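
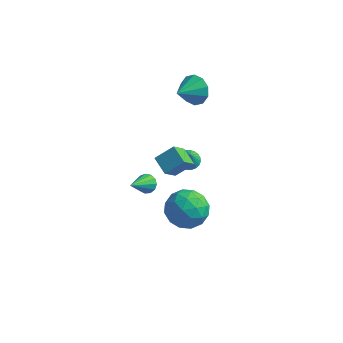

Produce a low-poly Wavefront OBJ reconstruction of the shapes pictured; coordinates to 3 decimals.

v 0.288 -2.66 0.458
v 1.228 -2.24 -0.157
v 0.412 -4.34 -0.503
v 1.352 -3.92 -1.118
v 1.457 -4.154 0.053
v 1.381 -3.116 0.647
v 0.259 -3.464 -1.307
v 0.183 -2.426 -0.713
v 1.21 -2.737 -1.247
v 1.95 -3.163 -0.407
v -0.31 -3.417 -0.253
v 0.43 -3.843 0.587
v 0.747 -2.302 0.235
v 0.893 -4.278 -0.895
v 0.955 -4.415 -0.207
v 1.507 -4.168 -0.568
v 0.837 -2.817 0.707
v 1.389 -2.57 0.346
v 1.524 -3.695 0.47
v 0.251 -4.01 -1.006
v 0.803 -3.763 -1.367
v 0.133 -2.412 -0.092
v 0.685 -2.165 -0.453
v 0.116 -2.885 -1.13
v 1.289 -2.347 -0.767
v 1.362 -3.335 -1.332
v 0.72 -3.067 -1.443
v 0.674 -2.457 -1.094
v 1.724 -2.598 -0.273
v 1.797 -3.585 -0.838
v 1.859 -3.723 -0.15
v 1.814 -3.113 0.199
v 1.713 -2.89 -0.914
v -0.157 -2.995 0.178
v -0.084 -3.982 -0.387
v -0.174 -3.467 -0.859
v -0.219 -2.857 -0.51
v 0.278 -3.245 0.672
v 0.351 -4.233 0.107
v 0.966 -4.123 0.434
v 0.92 -3.513 0.783
v -0.073 -3.69 0.254
v -0.206 -0.958 1.103
v 0.351 -0.727 1.009
v 0.106 -1.342 2.017
v 0.244 -0.547 1.122
v 0.069 -0.429 1.231
v -0.148 -0.391 1.321
v -0.374 -0.44 1.378
v -0.575 -0.567 1.393
v -0.719 -0.754 1.364
v -0.785 -0.972 1.295
v -0.763 -1.188 1.196
v -0.657 -1.369 1.084
v -0.481 -1.487 0.974
v -0.264 -1.524 0.884
v -0.038 -1.476 0.828
v 0.162 -1.348 0.813
v 0.306 -1.161 0.842
v 0.373 -0.943 0.911
v -0.814 -2.365 2.103
v -0.965 -3.223 3.014
v -0.078 -1.748 2.806
v -0.229 -2.606 3.717
v 0.009 -2.914 1.723
v -0.142 -3.772 2.634
v 0.745 -2.297 2.426
v 0.594 -3.155 3.337
v -1.523 2.448 3.359
v -0.769 2.46 3.919
v -1.937 1.232 3.941
v -1.2 2.737 4.192
v -1.754 2.904 4.147
v -2.221 2.897 3.801
v -2.421 2.718 3.285
v -2.278 2.436 2.798
v -1.847 2.158 2.525
v -1.292 1.991 2.57
v -0.826 1.999 2.917
v -0.626 2.178 3.432
v -3.354 0.527 -3.802
v -2.956 0.764 -3.405
v -3.586 -0.867 -2.738
v -3.265 0.884 -3.316
v -3.603 0.891 -3.38
v -3.861 0.782 -3.579
v -3.959 0.593 -3.849
v -3.864 0.382 -4.104
v -3.607 0.218 -4.263
v -3.27 0.152 -4.276
v -2.96 0.205 -4.138
v -2.774 0.361 -3.894
v -2.773 0.569 -3.621
f 1 38 17
f 38 12 41
f 17 41 6
f 38 41 17
f 1 17 13
f 17 6 18
f 13 18 2
f 17 18 13
f 1 13 22
f 13 2 23
f 22 23 8
f 13 23 22
f 1 22 34
f 22 8 37
f 34 37 11
f 22 37 34
f 1 34 38
f 34 11 42
f 38 42 12
f 34 42 38
f 2 18 29
f 18 6 32
f 29 32 10
f 18 32 29
f 6 41 19
f 41 12 40
f 19 40 5
f 41 40 19
f 12 42 39
f 42 11 35
f 39 35 3
f 42 35 39
f 11 37 36
f 37 8 24
f 36 24 7
f 37 24 36
f 8 23 28
f 23 2 25
f 28 25 9
f 23 25 28
f 4 30 16
f 30 10 31
f 16 31 5
f 30 31 16
f 4 16 14
f 16 5 15
f 14 15 3
f 16 15 14
f 4 14 21
f 14 3 20
f 21 20 7
f 14 20 21
f 4 21 26
f 21 7 27
f 26 27 9
f 21 27 26
f 4 26 30
f 26 9 33
f 30 33 10
f 26 33 30
f 5 31 19
f 31 10 32
f 19 32 6
f 31 32 19
f 3 15 39
f 15 5 40
f 39 40 12
f 15 40 39
f 7 20 36
f 20 3 35
f 36 35 11
f 20 35 36
f 9 27 28
f 27 7 24
f 28 24 8
f 27 24 28
f 10 33 29
f 33 9 25
f 29 25 2
f 33 25 29
f 44 43 46
f 44 46 45
f 46 43 47
f 46 47 45
f 47 43 48
f 47 48 45
f 48 43 49
f 48 49 45
f 49 43 50
f 49 50 45
f 50 43 51
f 50 51 45
f 51 43 52
f 51 52 45
f 52 43 53
f 52 53 45
f 53 43 54
f 53 54 45
f 54 43 55
f 54 55 45
f 55 43 56
f 55 56 45
f 56 43 57
f 56 57 45
f 57 43 58
f 57 58 45
f 58 43 59
f 58 59 45
f 59 43 60
f 59 60 45
f 60 43 44
f 60 44 45
f 62 64 61
f 65 62 61
f 61 64 63
f 63 65 61
f 62 68 64
f 66 62 65
f 66 68 62
f 64 68 63
f 67 65 63
f 63 68 67
f 67 66 65
f 68 66 67
f 70 69 72
f 70 72 71
f 72 69 73
f 72 73 71
f 73 69 74
f 73 74 71
f 74 69 75
f 74 75 71
f 75 69 76
f 75 76 71
f 76 69 77
f 76 77 71
f 77 69 78
f 77 78 71
f 78 69 79
f 78 79 71
f 79 69 80
f 79 80 71
f 80 69 70
f 80 70 71
f 82 81 84
f 82 84 83
f 84 81 85
f 84 85 83
f 85 81 86
f 85 86 83
f 86 81 87
f 86 87 83
f 87 81 88
f 87 88 83
f 88 81 89
f 88 89 83
f 89 81 90
f 89 90 83
f 90 81 91
f 90 91 83
f 91 81 92
f 91 92 83
f 92 81 93
f 92 93 83
f 93 81 82
f 93 82 83



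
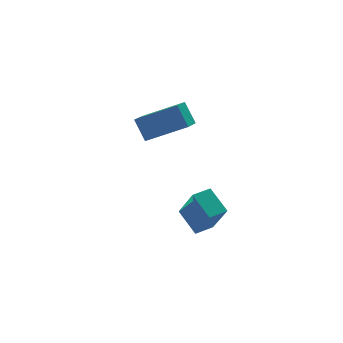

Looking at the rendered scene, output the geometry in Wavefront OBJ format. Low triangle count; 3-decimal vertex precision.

v -3.568 1.396 -1.678
v -3.452 0.538 -0.191
v -3.71 2.432 -1.069
v -3.595 1.574 0.417
v -2.765 1.506 -1.677
v -2.65 0.648 -0.191
v -2.908 2.542 -1.069
v -2.792 1.684 0.418
v -4.821 2.968 2.943
v -4.931 3.611 3.753
v -4.006 3.901 2.313
v -4.116 4.544 3.123
v -3.424 2.256 3.697
v -3.534 2.899 4.507
v -2.609 3.189 3.067
v -2.719 3.832 3.877
f 2 4 1
f 5 2 1
f 1 4 3
f 3 5 1
f 2 8 4
f 6 2 5
f 6 8 2
f 4 8 3
f 7 5 3
f 3 8 7
f 7 6 5
f 8 6 7
f 10 12 9
f 13 10 9
f 9 12 11
f 11 13 9
f 10 16 12
f 14 10 13
f 14 16 10
f 12 16 11
f 15 13 11
f 11 16 15
f 15 14 13
f 16 14 15



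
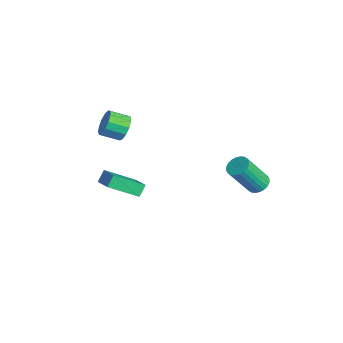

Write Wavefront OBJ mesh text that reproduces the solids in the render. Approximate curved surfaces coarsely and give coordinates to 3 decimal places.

v -3.316 -0.815 2.443
v -2.651 -0.77 2.954
v -2.959 -1.82 3.448
v -3.624 -1.865 2.937
v -3.008 -0.558 3.181
v -3.316 -1.608 3.675
v -3.463 -0.428 3.174
v -3.771 -1.478 3.668
v -3.872 -0.421 2.935
v -4.179 -1.471 3.428
v -4.104 -0.539 2.539
v -4.411 -1.589 3.033
v -4.086 -0.745 2.114
v -4.393 -1.794 2.607
v -3.823 -0.973 1.792
v -4.131 -2.022 2.286
v -3.4 -1.151 1.678
v -3.708 -2.2 2.171
v -2.95 -1.222 1.806
v -3.258 -2.272 2.3
v -2.616 -1.164 2.137
v -2.924 -2.214 2.63
v -2.505 -0.996 2.565
v -2.813 -2.045 3.058
v 3.695 4.229 2.088
v 4.113 4.674 2.364
v 4.183 3.495 4.149
v 3.765 3.051 3.872
v 3.881 4.77 2.437
v 3.951 3.591 4.222
v 3.62 4.784 2.456
v 3.691 3.605 4.241
v 3.371 4.713 2.42
v 3.442 3.535 4.205
v 3.172 4.569 2.332
v 3.242 3.39 4.117
v 3.051 4.373 2.208
v 3.122 3.194 3.993
v 3.029 4.155 2.065
v 3.1 2.977 3.85
v 3.108 3.949 1.925
v 3.179 2.77 3.71
v 3.277 3.785 1.811
v 3.347 2.606 3.596
v 3.509 3.689 1.738
v 3.579 2.51 3.523
v 3.769 3.675 1.719
v 3.84 2.496 3.504
v 4.018 3.745 1.755
v 4.089 2.567 3.54
v 4.218 3.89 1.843
v 4.288 2.711 3.628
v 4.338 4.086 1.967
v 4.409 2.907 3.752
v 4.36 4.303 2.11
v 4.431 3.125 3.895
v 4.281 4.51 2.25
v 4.352 3.331 4.035
v -2.147 -2.351 0.218
v -1.015 -2.14 0.648
v -2.021 -0.637 -0.954
v -0.888 -0.426 -0.524
v -1.832 -2.794 -0.396
v -0.699 -2.583 0.034
v -1.705 -1.08 -1.568
v -0.573 -0.869 -1.138
f 2 1 5
f 2 5 3
f 3 5 6
f 3 6 4
f 5 1 7
f 5 7 6
f 6 7 8
f 6 8 4
f 7 1 9
f 7 9 8
f 8 9 10
f 8 10 4
f 9 1 11
f 9 11 10
f 10 11 12
f 10 12 4
f 11 1 13
f 11 13 12
f 12 13 14
f 12 14 4
f 13 1 15
f 13 15 14
f 14 15 16
f 14 16 4
f 15 1 17
f 15 17 16
f 16 17 18
f 16 18 4
f 17 1 19
f 17 19 18
f 18 19 20
f 18 20 4
f 19 1 21
f 19 21 20
f 20 21 22
f 20 22 4
f 21 1 23
f 21 23 22
f 22 23 24
f 22 24 4
f 23 1 2
f 23 2 24
f 24 2 3
f 24 3 4
f 26 25 29
f 26 29 27
f 27 29 30
f 27 30 28
f 29 25 31
f 29 31 30
f 30 31 32
f 30 32 28
f 31 25 33
f 31 33 32
f 32 33 34
f 32 34 28
f 33 25 35
f 33 35 34
f 34 35 36
f 34 36 28
f 35 25 37
f 35 37 36
f 36 37 38
f 36 38 28
f 37 25 39
f 37 39 38
f 38 39 40
f 38 40 28
f 39 25 41
f 39 41 40
f 40 41 42
f 40 42 28
f 41 25 43
f 41 43 42
f 42 43 44
f 42 44 28
f 43 25 45
f 43 45 44
f 44 45 46
f 44 46 28
f 45 25 47
f 45 47 46
f 46 47 48
f 46 48 28
f 47 25 49
f 47 49 48
f 48 49 50
f 48 50 28
f 49 25 51
f 49 51 50
f 50 51 52
f 50 52 28
f 51 25 53
f 51 53 52
f 52 53 54
f 52 54 28
f 53 25 55
f 53 55 54
f 54 55 56
f 54 56 28
f 55 25 57
f 55 57 56
f 56 57 58
f 56 58 28
f 57 25 26
f 57 26 58
f 58 26 27
f 58 27 28
f 60 62 59
f 63 60 59
f 59 62 61
f 61 63 59
f 60 66 62
f 64 60 63
f 64 66 60
f 62 66 61
f 65 63 61
f 61 66 65
f 65 64 63
f 66 64 65



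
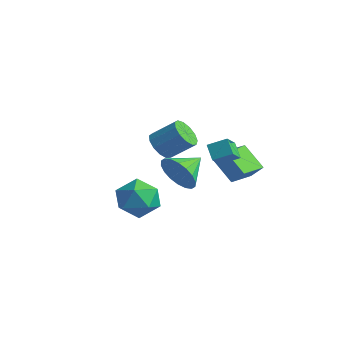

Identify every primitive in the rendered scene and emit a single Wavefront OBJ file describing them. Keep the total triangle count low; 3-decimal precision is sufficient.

v -1.533 1.124 3.12
v -1.039 1.305 2.504
v -0.174 2.077 3.423
v -0.667 1.896 4.04
v -1.352 1.636 2.52
v -0.487 2.409 3.439
v -1.723 1.806 2.726
v -0.857 2.578 3.645
v -2.032 1.758 3.058
v -1.167 2.531 3.977
v -2.184 1.51 3.409
v -1.318 2.282 4.329
v -2.128 1.138 3.669
v -1.263 1.911 4.588
v -1.884 0.763 3.755
v -1.018 1.535 4.674
v -1.528 0.502 3.639
v -0.662 1.274 4.558
v -1.174 0.438 3.358
v -0.308 1.21 4.277
v -0.933 0.592 3.002
v -0.068 1.364 3.921
v -0.883 0.915 2.684
v -0.018 1.687 3.603
v 0.929 1.723 3.954
v 1.558 2.354 4.386
v 0.628 2.448 3.335
v 1.257 3.079 3.766
v 1.583 1.481 3.354
v 2.212 2.112 3.785
v 1.282 2.206 2.734
v 1.911 2.837 3.166
v -0.902 1.624 1.42
v -0.36 1.963 0.55
v -0.998 3.056 1.92
v -0.818 1.983 0.405
v -1.293 1.932 0.462
v -1.69 1.82 0.708
v -1.931 1.669 1.095
v -1.969 1.509 1.547
v -1.795 1.372 1.974
v -1.445 1.285 2.291
v -0.987 1.264 2.435
v -0.512 1.316 2.379
v -0.115 1.428 2.133
v 0.126 1.579 1.746
v 0.164 1.739 1.294
v -0.01 1.876 0.867
v 0.231 2.692 2.422
v 0.802 2.913 3.122
v -0.053 4.127 2.199
v 0.518 4.348 2.899
v 1.402 2.772 1.441
v 1.973 2.993 2.141
v 1.118 4.207 1.218
v 1.689 4.428 1.918
v 0.397 -0.887 1.917
v 1.279 -1.361 2.431
v 0.001 -2.479 1.129
v 0.883 -2.953 1.643
v -0.012 -2.63 2.244
v 0.233 -1.646 2.731
v 1.047 -2.194 0.829
v 1.292 -1.21 1.316
v 1.681 -2.168 1.758
v 1.026 -2.438 2.633
v 0.254 -1.402 0.927
v -0.401 -1.672 1.802
f 2 1 5
f 2 5 3
f 3 5 6
f 3 6 4
f 5 1 7
f 5 7 6
f 6 7 8
f 6 8 4
f 7 1 9
f 7 9 8
f 8 9 10
f 8 10 4
f 9 1 11
f 9 11 10
f 10 11 12
f 10 12 4
f 11 1 13
f 11 13 12
f 12 13 14
f 12 14 4
f 13 1 15
f 13 15 14
f 14 15 16
f 14 16 4
f 15 1 17
f 15 17 16
f 16 17 18
f 16 18 4
f 17 1 19
f 17 19 18
f 18 19 20
f 18 20 4
f 19 1 21
f 19 21 20
f 20 21 22
f 20 22 4
f 21 1 23
f 21 23 22
f 22 23 24
f 22 24 4
f 23 1 2
f 23 2 24
f 24 2 3
f 24 3 4
f 26 28 25
f 29 26 25
f 25 28 27
f 27 29 25
f 26 32 28
f 30 26 29
f 30 32 26
f 28 32 27
f 31 29 27
f 27 32 31
f 31 30 29
f 32 30 31
f 34 33 36
f 34 36 35
f 36 33 37
f 36 37 35
f 37 33 38
f 37 38 35
f 38 33 39
f 38 39 35
f 39 33 40
f 39 40 35
f 40 33 41
f 40 41 35
f 41 33 42
f 41 42 35
f 42 33 43
f 42 43 35
f 43 33 44
f 43 44 35
f 44 33 45
f 44 45 35
f 45 33 46
f 45 46 35
f 46 33 47
f 46 47 35
f 47 33 48
f 47 48 35
f 48 33 34
f 48 34 35
f 50 52 49
f 53 50 49
f 49 52 51
f 51 53 49
f 50 56 52
f 54 50 53
f 54 56 50
f 52 56 51
f 55 53 51
f 51 56 55
f 55 54 53
f 56 54 55
f 57 68 62
f 57 62 58
f 57 58 64
f 57 64 67
f 57 67 68
f 58 62 66
f 62 68 61
f 68 67 59
f 67 64 63
f 64 58 65
f 60 66 61
f 60 61 59
f 60 59 63
f 60 63 65
f 60 65 66
f 61 66 62
f 59 61 68
f 63 59 67
f 65 63 64
f 66 65 58



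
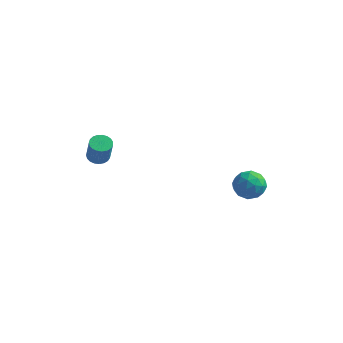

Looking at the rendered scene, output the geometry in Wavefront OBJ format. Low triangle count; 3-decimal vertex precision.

v -2.847 0.261 2.686
v -2.565 -0.158 2.467
v -2.192 -0.539 3.674
v -2.473 -0.121 3.894
v -2.408 0.009 2.471
v -2.035 -0.373 3.678
v -2.326 0.218 2.512
v -1.953 -0.163 3.72
v -2.335 0.436 2.584
v -1.962 0.054 3.791
v -2.432 0.622 2.673
v -2.059 0.241 3.88
v -2.601 0.747 2.764
v -2.228 0.365 3.971
v -2.812 0.787 2.842
v -2.439 0.406 4.049
v -3.029 0.736 2.893
v -2.656 0.355 4.1
v -3.215 0.603 2.908
v -2.842 0.222 4.116
v -3.337 0.411 2.885
v -2.964 0.03 4.093
v -3.374 0.193 2.828
v -3.001 -0.188 4.035
v -3.32 -0.014 2.746
v -2.947 -0.395 3.953
v -3.184 -0.173 2.654
v -2.811 -0.554 3.861
v -2.989 -0.257 2.567
v -2.616 -0.638 3.774
v -2.77 -0.252 2.501
v -2.397 -0.633 3.708
v 3.016 3.531 1.285
v 3.696 3.838 0.876
v 3.324 2.262 0.844
v 4.004 2.569 0.435
v 3.989 2.556 1.287
v 3.799 3.34 1.559
v 3.221 2.76 0.161
v 3.031 3.544 0.433
v 3.823 3.362 0.181
v 4.298 3.236 0.877
v 2.722 2.864 0.843
v 3.197 2.738 1.539
v 3.329 3.796 1.119
v 3.691 2.304 0.601
v 3.682 2.296 1.102
v 4.082 2.477 0.861
v 3.389 3.503 1.52
v 3.789 3.684 1.28
v 3.962 2.93 1.522
v 3.231 2.416 0.44
v 3.631 2.597 0.2
v 2.938 3.623 0.859
v 3.338 3.804 0.618
v 3.058 3.17 0.198
v 3.804 3.696 0.47
v 3.985 2.951 0.211
v 3.524 3.063 0.05
v 3.412 3.524 0.21
v 4.083 3.622 0.879
v 4.264 2.876 0.62
v 4.255 2.869 1.121
v 4.143 3.33 1.281
v 4.158 3.342 0.471
v 2.756 3.224 1.1
v 2.937 2.478 0.841
v 2.877 2.77 0.439
v 2.765 3.231 0.599
v 3.035 3.149 1.509
v 3.216 2.404 1.25
v 3.608 2.576 1.51
v 3.496 3.037 1.67
v 2.862 2.758 1.249
f 2 1 5
f 2 5 3
f 3 5 6
f 3 6 4
f 5 1 7
f 5 7 6
f 6 7 8
f 6 8 4
f 7 1 9
f 7 9 8
f 8 9 10
f 8 10 4
f 9 1 11
f 9 11 10
f 10 11 12
f 10 12 4
f 11 1 13
f 11 13 12
f 12 13 14
f 12 14 4
f 13 1 15
f 13 15 14
f 14 15 16
f 14 16 4
f 15 1 17
f 15 17 16
f 16 17 18
f 16 18 4
f 17 1 19
f 17 19 18
f 18 19 20
f 18 20 4
f 19 1 21
f 19 21 20
f 20 21 22
f 20 22 4
f 21 1 23
f 21 23 22
f 22 23 24
f 22 24 4
f 23 1 25
f 23 25 24
f 24 25 26
f 24 26 4
f 25 1 27
f 25 27 26
f 26 27 28
f 26 28 4
f 27 1 29
f 27 29 28
f 28 29 30
f 28 30 4
f 29 1 31
f 29 31 30
f 30 31 32
f 30 32 4
f 31 1 2
f 31 2 32
f 32 2 3
f 32 3 4
f 33 70 49
f 70 44 73
f 49 73 38
f 70 73 49
f 33 49 45
f 49 38 50
f 45 50 34
f 49 50 45
f 33 45 54
f 45 34 55
f 54 55 40
f 45 55 54
f 33 54 66
f 54 40 69
f 66 69 43
f 54 69 66
f 33 66 70
f 66 43 74
f 70 74 44
f 66 74 70
f 34 50 61
f 50 38 64
f 61 64 42
f 50 64 61
f 38 73 51
f 73 44 72
f 51 72 37
f 73 72 51
f 44 74 71
f 74 43 67
f 71 67 35
f 74 67 71
f 43 69 68
f 69 40 56
f 68 56 39
f 69 56 68
f 40 55 60
f 55 34 57
f 60 57 41
f 55 57 60
f 36 62 48
f 62 42 63
f 48 63 37
f 62 63 48
f 36 48 46
f 48 37 47
f 46 47 35
f 48 47 46
f 36 46 53
f 46 35 52
f 53 52 39
f 46 52 53
f 36 53 58
f 53 39 59
f 58 59 41
f 53 59 58
f 36 58 62
f 58 41 65
f 62 65 42
f 58 65 62
f 37 63 51
f 63 42 64
f 51 64 38
f 63 64 51
f 35 47 71
f 47 37 72
f 71 72 44
f 47 72 71
f 39 52 68
f 52 35 67
f 68 67 43
f 52 67 68
f 41 59 60
f 59 39 56
f 60 56 40
f 59 56 60
f 42 65 61
f 65 41 57
f 61 57 34
f 65 57 61



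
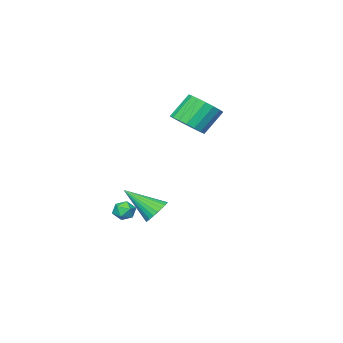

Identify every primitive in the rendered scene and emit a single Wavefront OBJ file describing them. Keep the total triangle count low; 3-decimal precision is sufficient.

v 2.45 1.831 -1.703
v 2.791 1.463 -2.327
v 3.41 0.469 -0.377
v 3.005 1.68 -2.26
v 3.135 1.92 -2.108
v 3.161 2.146 -1.894
v 3.078 2.324 -1.651
v 2.9 2.427 -1.417
v 2.654 2.44 -1.226
v 2.376 2.359 -1.107
v 2.11 2.199 -1.08
v 1.895 1.982 -1.147
v 1.766 1.743 -1.299
v 1.74 1.516 -1.513
v 1.822 1.338 -1.755
v 2 1.235 -1.99
v 2.247 1.223 -2.181
v 2.524 1.303 -2.3
v 0.494 -2.396 -3.838
v 1.132 -2.57 -3.665
v 0.108 -3.29 -3.315
v 0.746 -3.464 -3.142
v 0.454 -2.913 -2.862
v 0.693 -2.361 -3.185
v 0.547 -3.499 -3.795
v 0.786 -2.947 -4.118
v 1.165 -3.252 -3.638
v 1.107 -2.89 -3.062
v 0.133 -2.97 -3.918
v 0.075 -2.608 -3.342
v -3.151 -2.325 1.89
v -2.48 -2.91 2.519
v -3.538 -2.64 3.899
v -4.209 -2.055 3.27
v -2.305 -2.46 2.564
v -3.363 -2.19 3.945
v -2.298 -1.983 2.476
v -3.356 -1.713 3.857
v -2.46 -1.574 2.272
v -3.518 -1.303 3.652
v -2.759 -1.313 1.992
v -3.817 -1.043 3.373
v -3.135 -1.253 1.692
v -4.193 -0.983 3.072
v -3.515 -1.406 1.431
v -4.573 -1.135 2.811
v -3.822 -1.74 1.261
v -4.88 -1.47 2.641
v -3.997 -2.19 1.215
v -5.055 -1.92 2.596
v -4.004 -2.667 1.303
v -5.062 -2.397 2.684
v -3.842 -3.077 1.508
v -4.9 -2.806 2.888
v -3.543 -3.337 1.787
v -4.601 -3.067 3.168
v -3.167 -3.397 2.088
v -4.225 -3.127 3.468
v -2.787 -3.245 2.349
v -3.845 -2.974 3.729
f 2 1 4
f 2 4 3
f 4 1 5
f 4 5 3
f 5 1 6
f 5 6 3
f 6 1 7
f 6 7 3
f 7 1 8
f 7 8 3
f 8 1 9
f 8 9 3
f 9 1 10
f 9 10 3
f 10 1 11
f 10 11 3
f 11 1 12
f 11 12 3
f 12 1 13
f 12 13 3
f 13 1 14
f 13 14 3
f 14 1 15
f 14 15 3
f 15 1 16
f 15 16 3
f 16 1 17
f 16 17 3
f 17 1 18
f 17 18 3
f 18 1 2
f 18 2 3
f 19 30 24
f 19 24 20
f 19 20 26
f 19 26 29
f 19 29 30
f 20 24 28
f 24 30 23
f 30 29 21
f 29 26 25
f 26 20 27
f 22 28 23
f 22 23 21
f 22 21 25
f 22 25 27
f 22 27 28
f 23 28 24
f 21 23 30
f 25 21 29
f 27 25 26
f 28 27 20
f 32 31 35
f 32 35 33
f 33 35 36
f 33 36 34
f 35 31 37
f 35 37 36
f 36 37 38
f 36 38 34
f 37 31 39
f 37 39 38
f 38 39 40
f 38 40 34
f 39 31 41
f 39 41 40
f 40 41 42
f 40 42 34
f 41 31 43
f 41 43 42
f 42 43 44
f 42 44 34
f 43 31 45
f 43 45 44
f 44 45 46
f 44 46 34
f 45 31 47
f 45 47 46
f 46 47 48
f 46 48 34
f 47 31 49
f 47 49 48
f 48 49 50
f 48 50 34
f 49 31 51
f 49 51 50
f 50 51 52
f 50 52 34
f 51 31 53
f 51 53 52
f 52 53 54
f 52 54 34
f 53 31 55
f 53 55 54
f 54 55 56
f 54 56 34
f 55 31 57
f 55 57 56
f 56 57 58
f 56 58 34
f 57 31 59
f 57 59 58
f 58 59 60
f 58 60 34
f 59 31 32
f 59 32 60
f 60 32 33
f 60 33 34



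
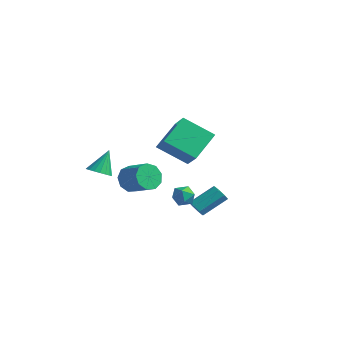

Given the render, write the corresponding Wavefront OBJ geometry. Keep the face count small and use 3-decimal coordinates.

v 1.676 -0.151 0.348
v 2.131 -0.199 0.783
v 2.169 -0.821 -0.243
v 2.624 -0.869 0.192
v 2.05 -1.1 0.311
v 1.745 -0.686 0.676
v 2.555 -0.334 -0.136
v 2.25 0.08 0.229
v 2.675 -0.312 0.483
v 2.362 -0.785 0.759
v 1.938 -0.235 -0.219
v 1.625 -0.708 0.057
v -1.082 -0.944 0.391
v -0.786 -1.358 -0.214
v 0.438 -1.269 0.324
v 0.142 -0.856 0.929
v -0.775 -0.829 -0.328
v 0.45 -0.741 0.21
v -0.907 -0.355 -0.105
v 0.317 -0.267 0.433
v -1.121 -0.156 0.35
v 0.103 -0.068 0.887
v -1.317 -0.326 0.824
v -0.093 -0.238 1.361
v -1.403 -0.785 1.095
v -0.179 -0.697 1.633
v -1.339 -1.319 1.037
v -0.115 -1.23 1.575
v -1.155 -1.677 0.677
v 0.069 -1.589 1.215
v -0.937 -1.692 0.183
v 0.288 -1.604 0.721
v 0.499 -0.74 2.919
v 1.515 -1.133 3.716
v 0.232 0.652 3.945
v 1.248 0.259 4.742
v 1.632 0.201 1.938
v 2.648 -0.192 2.735
v 1.365 1.593 2.964
v 2.381 1.2 3.761
v -0.897 2.974 -2.71
v -0.655 2.636 -2.35
v -0.241 3.868 -1.47
v -0.483 4.206 -1.83
v -0.392 2.763 -2.653
v 0.022 3.996 -1.773
v -0.425 3.015 -2.989
v -0.011 4.247 -2.109
v -0.735 3.242 -3.162
v -0.32 4.474 -2.282
v -1.139 3.312 -3.07
v -0.725 4.544 -2.19
v -1.402 3.184 -2.767
v -0.988 4.417 -1.887
v -1.369 2.933 -2.431
v -0.955 4.165 -1.551
v -1.06 2.706 -2.258
v -0.645 3.938 -1.378
v -2.803 -1.476 0.412
v -2.291 -1.818 0.647
v -2.897 -0.764 1.648
v -2.162 -1.585 0.523
v -2.161 -1.331 0.376
v -2.287 -1.105 0.237
v -2.515 -0.953 0.132
v -2.8 -0.904 0.082
v -3.086 -0.969 0.098
v -3.316 -1.134 0.176
v -3.445 -1.367 0.301
v -3.446 -1.622 0.447
v -3.32 -1.847 0.587
v -3.092 -2 0.692
v -2.807 -2.048 0.741
v -2.521 -1.983 0.725
f 1 12 6
f 1 6 2
f 1 2 8
f 1 8 11
f 1 11 12
f 2 6 10
f 6 12 5
f 12 11 3
f 11 8 7
f 8 2 9
f 4 10 5
f 4 5 3
f 4 3 7
f 4 7 9
f 4 9 10
f 5 10 6
f 3 5 12
f 7 3 11
f 9 7 8
f 10 9 2
f 14 13 17
f 14 17 15
f 15 17 18
f 15 18 16
f 17 13 19
f 17 19 18
f 18 19 20
f 18 20 16
f 19 13 21
f 19 21 20
f 20 21 22
f 20 22 16
f 21 13 23
f 21 23 22
f 22 23 24
f 22 24 16
f 23 13 25
f 23 25 24
f 24 25 26
f 24 26 16
f 25 13 27
f 25 27 26
f 26 27 28
f 26 28 16
f 27 13 29
f 27 29 28
f 28 29 30
f 28 30 16
f 29 13 31
f 29 31 30
f 30 31 32
f 30 32 16
f 31 13 14
f 31 14 32
f 32 14 15
f 32 15 16
f 34 36 33
f 37 34 33
f 33 36 35
f 35 37 33
f 34 40 36
f 38 34 37
f 38 40 34
f 36 40 35
f 39 37 35
f 35 40 39
f 39 38 37
f 40 38 39
f 42 41 45
f 42 45 43
f 43 45 46
f 43 46 44
f 45 41 47
f 45 47 46
f 46 47 48
f 46 48 44
f 47 41 49
f 47 49 48
f 48 49 50
f 48 50 44
f 49 41 51
f 49 51 50
f 50 51 52
f 50 52 44
f 51 41 53
f 51 53 52
f 52 53 54
f 52 54 44
f 53 41 55
f 53 55 54
f 54 55 56
f 54 56 44
f 55 41 57
f 55 57 56
f 56 57 58
f 56 58 44
f 57 41 42
f 57 42 58
f 58 42 43
f 58 43 44
f 60 59 62
f 60 62 61
f 62 59 63
f 62 63 61
f 63 59 64
f 63 64 61
f 64 59 65
f 64 65 61
f 65 59 66
f 65 66 61
f 66 59 67
f 66 67 61
f 67 59 68
f 67 68 61
f 68 59 69
f 68 69 61
f 69 59 70
f 69 70 61
f 70 59 71
f 70 71 61
f 71 59 72
f 71 72 61
f 72 59 73
f 72 73 61
f 73 59 74
f 73 74 61
f 74 59 60
f 74 60 61



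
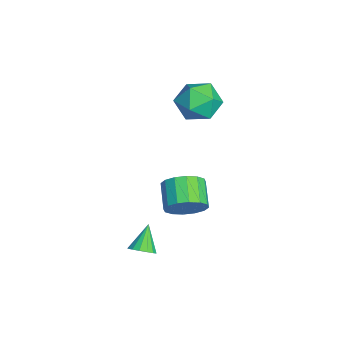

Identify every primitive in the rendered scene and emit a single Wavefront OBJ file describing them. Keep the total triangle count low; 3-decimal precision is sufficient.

v -0.514 0.342 -3.806
v -0.101 0.961 -3.037
v -1.433 0.918 -2.286
v -1.846 0.298 -3.054
v -0.319 1.314 -3.404
v -1.651 1.271 -2.653
v -0.59 1.406 -3.879
v -1.922 1.363 -3.128
v -0.84 1.213 -4.333
v -2.172 1.17 -3.582
v -1.003 0.787 -4.647
v -2.335 0.743 -3.896
v -1.034 0.241 -4.735
v -2.367 0.198 -3.984
v -0.927 -0.278 -4.574
v -2.259 -0.321 -3.823
v -0.709 -0.631 -4.207
v -2.041 -0.674 -3.456
v -0.438 -0.723 -3.732
v -1.77 -0.766 -2.981
v -0.188 -0.53 -3.278
v -1.52 -0.573 -2.527
v -0.025 -0.103 -2.964
v -1.357 -0.147 -2.213
v 0.007 0.442 -2.876
v -1.326 0.399 -2.125
v -4.479 1.789 1.992
v -3.24 1.789 1.818
v -4.7 0.531 0.422
v -3.461 0.531 0.248
v -3.951 -0.022 1.258
v -3.814 0.756 2.228
v -4.126 1.564 0.012
v -3.989 2.342 0.982
v -3.022 1.65 0.594
v -2.913 0.67 1.364
v -5.027 1.65 0.876
v -4.918 0.67 1.646
v 2.207 -1.871 -4.299
v 2.629 -1.382 -4.086
v 1.253 -1.509 -3.241
v 2.422 -1.226 -4.325
v 2.158 -1.243 -4.557
v 1.907 -1.428 -4.72
v 1.737 -1.732 -4.77
v 1.692 -2.073 -4.694
v 1.785 -2.359 -4.513
v 1.992 -2.515 -4.274
v 2.256 -2.498 -4.041
v 2.507 -2.313 -3.878
v 2.677 -2.009 -3.828
v 2.722 -1.668 -3.904
f 2 1 5
f 2 5 3
f 3 5 6
f 3 6 4
f 5 1 7
f 5 7 6
f 6 7 8
f 6 8 4
f 7 1 9
f 7 9 8
f 8 9 10
f 8 10 4
f 9 1 11
f 9 11 10
f 10 11 12
f 10 12 4
f 11 1 13
f 11 13 12
f 12 13 14
f 12 14 4
f 13 1 15
f 13 15 14
f 14 15 16
f 14 16 4
f 15 1 17
f 15 17 16
f 16 17 18
f 16 18 4
f 17 1 19
f 17 19 18
f 18 19 20
f 18 20 4
f 19 1 21
f 19 21 20
f 20 21 22
f 20 22 4
f 21 1 23
f 21 23 22
f 22 23 24
f 22 24 4
f 23 1 25
f 23 25 24
f 24 25 26
f 24 26 4
f 25 1 2
f 25 2 26
f 26 2 3
f 26 3 4
f 27 38 32
f 27 32 28
f 27 28 34
f 27 34 37
f 27 37 38
f 28 32 36
f 32 38 31
f 38 37 29
f 37 34 33
f 34 28 35
f 30 36 31
f 30 31 29
f 30 29 33
f 30 33 35
f 30 35 36
f 31 36 32
f 29 31 38
f 33 29 37
f 35 33 34
f 36 35 28
f 40 39 42
f 40 42 41
f 42 39 43
f 42 43 41
f 43 39 44
f 43 44 41
f 44 39 45
f 44 45 41
f 45 39 46
f 45 46 41
f 46 39 47
f 46 47 41
f 47 39 48
f 47 48 41
f 48 39 49
f 48 49 41
f 49 39 50
f 49 50 41
f 50 39 51
f 50 51 41
f 51 39 52
f 51 52 41
f 52 39 40
f 52 40 41



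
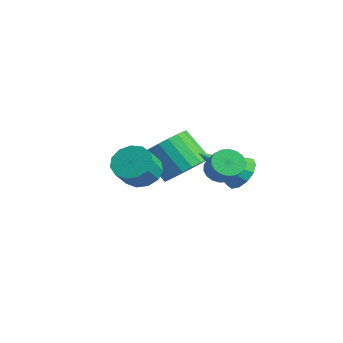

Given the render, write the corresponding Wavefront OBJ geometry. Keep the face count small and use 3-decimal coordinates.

v 1.175 -1.505 -0.397
v 1.852 -1.589 -0.869
v 2.322 -2.259 -0.076
v 1.645 -2.175 0.397
v 1.926 -1.216 -0.598
v 2.397 -1.886 0.195
v 1.762 -0.934 -0.263
v 2.233 -1.604 0.53
v 1.411 -0.834 0.03
v 1.882 -1.503 0.823
v 0.986 -0.946 0.187
v 1.456 -1.616 0.981
v 0.62 -1.236 0.159
v 1.091 -1.906 0.953
v 0.43 -1.612 -0.045
v 0.901 -2.282 0.748
v 0.477 -1.953 -0.361
v 0.948 -2.623 0.432
v 0.745 -2.153 -0.689
v 1.216 -2.822 0.105
v 1.15 -2.146 -0.923
v 1.62 -2.816 -0.13
v 1.562 -1.936 -0.991
v 2.033 -2.606 -0.197
v 2.745 0.912 -0.194
v 3.17 0.96 -0.683
v 4 0.817 0.025
v 3.575 0.768 0.514
v 3.142 1.234 -0.595
v 3.972 1.091 0.113
v 3.036 1.444 -0.427
v 3.866 1.301 0.28
v 2.871 1.549 -0.213
v 3.701 1.406 0.494
v 2.682 1.527 0.005
v 3.512 1.384 0.712
v 2.505 1.384 0.183
v 3.335 1.241 0.89
v 2.376 1.147 0.287
v 3.206 1.004 0.994
v 2.32 0.863 0.295
v 3.15 0.72 1.003
v 2.348 0.589 0.207
v 3.178 0.446 0.915
v 2.454 0.379 0.04
v 3.284 0.236 0.747
v 2.619 0.274 -0.174
v 3.449 0.131 0.533
v 2.808 0.296 -0.392
v 3.638 0.153 0.315
v 2.985 0.439 -0.57
v 3.815 0.296 0.137
v 3.114 0.676 -0.674
v 3.944 0.533 0.033
v -0.447 1.268 -1.611
v 0.135 1.807 -0.923
v -0.83 1.291 0.298
v -1.413 0.752 -0.389
v -0.167 2.101 -1.037
v -1.132 1.586 0.184
v -0.517 2.252 -1.25
v -1.482 1.736 -0.029
v -0.855 2.232 -1.526
v -1.82 1.716 -0.304
v -1.123 2.045 -1.816
v -2.088 1.53 -0.595
v -1.274 1.724 -2.071
v -2.239 1.209 -0.849
v -1.282 1.324 -2.246
v -2.247 0.809 -1.024
v -1.145 0.915 -2.311
v -2.111 0.399 -1.09
v -0.888 0.566 -2.255
v -1.854 0.051 -1.034
v -0.555 0.339 -2.088
v -1.521 -0.177 -0.867
v -0.204 0.272 -1.838
v -1.169 -0.243 -0.617
v 0.106 0.378 -1.549
v -0.859 -0.138 -0.328
v 0.32 0.637 -1.271
v -0.645 0.121 -0.049
v 0.401 1.006 -1.051
v -0.564 0.49 0.171
v 0.336 1.419 -0.928
v -0.629 0.904 0.294
v 1.587 2.456 -1.217
v 2.065 2.811 -0.639
v 1.273 0.804 0.057
v 1.628 2.957 -0.557
v 1.178 2.944 -0.685
v 0.859 2.776 -0.982
v 0.77 2.506 -1.354
v 0.941 2.22 -1.682
v 1.317 2.009 -1.863
v 1.779 1.94 -1.839
v 2.18 2.034 -1.617
v 2.393 2.263 -1.269
v 2.35 2.552 -0.904
f 2 1 5
f 2 5 3
f 3 5 6
f 3 6 4
f 5 1 7
f 5 7 6
f 6 7 8
f 6 8 4
f 7 1 9
f 7 9 8
f 8 9 10
f 8 10 4
f 9 1 11
f 9 11 10
f 10 11 12
f 10 12 4
f 11 1 13
f 11 13 12
f 12 13 14
f 12 14 4
f 13 1 15
f 13 15 14
f 14 15 16
f 14 16 4
f 15 1 17
f 15 17 16
f 16 17 18
f 16 18 4
f 17 1 19
f 17 19 18
f 18 19 20
f 18 20 4
f 19 1 21
f 19 21 20
f 20 21 22
f 20 22 4
f 21 1 23
f 21 23 22
f 22 23 24
f 22 24 4
f 23 1 2
f 23 2 24
f 24 2 3
f 24 3 4
f 26 25 29
f 26 29 27
f 27 29 30
f 27 30 28
f 29 25 31
f 29 31 30
f 30 31 32
f 30 32 28
f 31 25 33
f 31 33 32
f 32 33 34
f 32 34 28
f 33 25 35
f 33 35 34
f 34 35 36
f 34 36 28
f 35 25 37
f 35 37 36
f 36 37 38
f 36 38 28
f 37 25 39
f 37 39 38
f 38 39 40
f 38 40 28
f 39 25 41
f 39 41 40
f 40 41 42
f 40 42 28
f 41 25 43
f 41 43 42
f 42 43 44
f 42 44 28
f 43 25 45
f 43 45 44
f 44 45 46
f 44 46 28
f 45 25 47
f 45 47 46
f 46 47 48
f 46 48 28
f 47 25 49
f 47 49 48
f 48 49 50
f 48 50 28
f 49 25 51
f 49 51 50
f 50 51 52
f 50 52 28
f 51 25 53
f 51 53 52
f 52 53 54
f 52 54 28
f 53 25 26
f 53 26 54
f 54 26 27
f 54 27 28
f 56 55 59
f 56 59 57
f 57 59 60
f 57 60 58
f 59 55 61
f 59 61 60
f 60 61 62
f 60 62 58
f 61 55 63
f 61 63 62
f 62 63 64
f 62 64 58
f 63 55 65
f 63 65 64
f 64 65 66
f 64 66 58
f 65 55 67
f 65 67 66
f 66 67 68
f 66 68 58
f 67 55 69
f 67 69 68
f 68 69 70
f 68 70 58
f 69 55 71
f 69 71 70
f 70 71 72
f 70 72 58
f 71 55 73
f 71 73 72
f 72 73 74
f 72 74 58
f 73 55 75
f 73 75 74
f 74 75 76
f 74 76 58
f 75 55 77
f 75 77 76
f 76 77 78
f 76 78 58
f 77 55 79
f 77 79 78
f 78 79 80
f 78 80 58
f 79 55 81
f 79 81 80
f 80 81 82
f 80 82 58
f 81 55 83
f 81 83 82
f 82 83 84
f 82 84 58
f 83 55 85
f 83 85 84
f 84 85 86
f 84 86 58
f 85 55 56
f 85 56 86
f 86 56 57
f 86 57 58
f 88 87 90
f 88 90 89
f 90 87 91
f 90 91 89
f 91 87 92
f 91 92 89
f 92 87 93
f 92 93 89
f 93 87 94
f 93 94 89
f 94 87 95
f 94 95 89
f 95 87 96
f 95 96 89
f 96 87 97
f 96 97 89
f 97 87 98
f 97 98 89
f 98 87 99
f 98 99 89
f 99 87 88
f 99 88 89



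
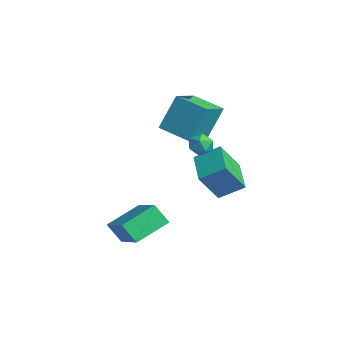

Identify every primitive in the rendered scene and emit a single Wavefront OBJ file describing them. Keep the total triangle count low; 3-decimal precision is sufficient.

v 3.142 -3.829 -1.75
v 2.778 -2.105 -1.039
v 1.215 -3.816 -2.768
v 0.851 -2.092 -2.057
v 3.649 -3.328 -2.703
v 3.285 -1.604 -1.992
v 1.722 -3.315 -3.721
v 1.358 -1.591 -3.01
v -1.691 1.75 -0.934
v -1.156 2.904 -0.176
v -1.778 2.816 -2.492
v -1.244 3.969 -1.734
v 0.144 1.211 -1.406
v 0.678 2.364 -0.648
v 0.056 2.276 -2.964
v 0.591 3.43 -2.206
v -2.298 0.204 1.108
v -2.358 1.131 3.025
v -3.347 1.562 0.418
v -3.407 2.489 2.334
v -0.833 1.131 0.706
v -0.893 2.058 2.622
v -1.882 2.489 0.015
v -1.942 3.416 1.932
v 2.913 0.691 1.971
v 3.287 0.167 2.199
v 2.013 0.253 2.441
v 2.387 -0.271 2.669
v 2.479 0.353 2.93
v 3.035 0.624 2.64
v 2.265 -0.204 2
v 2.821 0.067 1.71
v 2.887 -0.387 2.217
v 3.019 -0.042 2.792
v 2.281 0.462 1.848
v 2.413 0.807 2.423
f 2 4 1
f 5 2 1
f 1 4 3
f 3 5 1
f 2 8 4
f 6 2 5
f 6 8 2
f 4 8 3
f 7 5 3
f 3 8 7
f 7 6 5
f 8 6 7
f 10 12 9
f 13 10 9
f 9 12 11
f 11 13 9
f 10 16 12
f 14 10 13
f 14 16 10
f 12 16 11
f 15 13 11
f 11 16 15
f 15 14 13
f 16 14 15
f 18 20 17
f 21 18 17
f 17 20 19
f 19 21 17
f 18 24 20
f 22 18 21
f 22 24 18
f 20 24 19
f 23 21 19
f 19 24 23
f 23 22 21
f 24 22 23
f 25 36 30
f 25 30 26
f 25 26 32
f 25 32 35
f 25 35 36
f 26 30 34
f 30 36 29
f 36 35 27
f 35 32 31
f 32 26 33
f 28 34 29
f 28 29 27
f 28 27 31
f 28 31 33
f 28 33 34
f 29 34 30
f 27 29 36
f 31 27 35
f 33 31 32
f 34 33 26



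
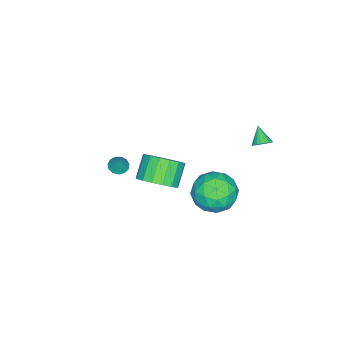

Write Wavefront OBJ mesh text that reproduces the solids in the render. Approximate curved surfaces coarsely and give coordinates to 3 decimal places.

v 2.523 -0.771 -0.692
v 3.035 -1.536 -0.253
v 2.049 -1.654 0.691
v 1.537 -0.889 0.252
v 3.204 -1.137 -0.026
v 2.217 -1.256 0.917
v 3.216 -0.655 0.048
v 2.23 -0.774 0.991
v 3.07 -0.199 -0.048
v 2.084 -0.318 0.895
v 2.799 0.126 -0.291
v 1.812 0.007 0.653
v 2.464 0.246 -0.626
v 1.478 0.127 0.318
v 2.143 0.132 -0.976
v 1.157 0.014 -0.032
v 1.909 -0.188 -1.26
v 0.923 -0.307 -0.317
v 1.816 -0.641 -1.415
v 0.829 -0.76 -0.472
v 1.885 -1.125 -1.404
v 0.898 -1.243 -0.461
v 2.1 -1.527 -1.23
v 1.113 -1.645 -0.286
v 2.412 -1.756 -0.932
v 1.425 -1.874 0.011
v 2.749 -1.759 -0.58
v 1.763 -1.878 0.364
v 0.637 -3.846 -2.505
v 1.055 -3.614 -2.733
v 1.003 -3.534 -1.515
v 0.841 -3.407 -2.719
v 0.562 -3.339 -2.637
v 0.307 -3.432 -2.513
v 0.156 -3.657 -2.387
v 0.159 -3.942 -2.297
v 0.313 -4.197 -2.274
v 0.57 -4.34 -2.324
v 0.848 -4.327 -2.431
v 1.06 -4.161 -2.562
v 1.137 -3.895 -2.674
v 3.06 3.204 -0.25
v 3.572 2.839 0.733
v 1.868 1.741 -0.173
v 2.38 1.376 0.81
v 1.748 2.357 0.811
v 2.485 3.261 0.763
v 2.955 1.319 -0.203
v 3.692 2.223 -0.251
v 3.507 1.674 0.762
v 2.761 2.315 1.389
v 2.679 2.265 -0.829
v 1.933 2.906 -0.202
v 3.421 3.15 0.235
v 2.019 1.43 0.325
v 1.648 2.007 0.326
v 1.948 1.792 0.904
v 2.782 3.398 0.252
v 3.082 3.183 0.83
v 2.01 2.9 0.876
v 2.358 1.397 -0.27
v 2.658 1.182 0.308
v 3.492 2.788 -0.344
v 3.792 2.573 0.234
v 3.43 1.68 -0.316
v 3.684 2.25 0.83
v 2.983 1.391 0.875
v 3.321 1.357 0.279
v 3.754 1.888 0.251
v 3.245 2.627 1.198
v 2.544 1.768 1.244
v 2.172 2.345 1.244
v 2.605 2.876 1.216
v 3.207 1.943 1.215
v 2.896 2.812 -0.684
v 2.195 1.953 -0.638
v 2.835 1.704 -0.656
v 3.268 2.235 -0.684
v 2.457 3.189 -0.315
v 1.756 2.33 -0.27
v 1.686 2.692 0.309
v 2.119 3.223 0.281
v 2.233 2.637 -0.655
v -0.716 3.061 1.196
v -0.306 2.799 1.348
v -1.284 2.559 1.864
v -0.302 2.967 1.478
v -0.369 3.151 1.559
v -0.497 3.319 1.577
v -0.662 3.443 1.53
v -0.837 3.501 1.424
v -0.991 3.483 1.28
v -1.097 3.391 1.12
v -1.138 3.243 0.974
v -1.105 3.063 0.867
v -1.006 2.883 0.816
v -0.856 2.734 0.831
v -0.682 2.641 0.909
v -0.514 2.621 1.037
v -0.381 2.677 1.192
f 2 1 5
f 2 5 3
f 3 5 6
f 3 6 4
f 5 1 7
f 5 7 6
f 6 7 8
f 6 8 4
f 7 1 9
f 7 9 8
f 8 9 10
f 8 10 4
f 9 1 11
f 9 11 10
f 10 11 12
f 10 12 4
f 11 1 13
f 11 13 12
f 12 13 14
f 12 14 4
f 13 1 15
f 13 15 14
f 14 15 16
f 14 16 4
f 15 1 17
f 15 17 16
f 16 17 18
f 16 18 4
f 17 1 19
f 17 19 18
f 18 19 20
f 18 20 4
f 19 1 21
f 19 21 20
f 20 21 22
f 20 22 4
f 21 1 23
f 21 23 22
f 22 23 24
f 22 24 4
f 23 1 25
f 23 25 24
f 24 25 26
f 24 26 4
f 25 1 27
f 25 27 26
f 26 27 28
f 26 28 4
f 27 1 2
f 27 2 28
f 28 2 3
f 28 3 4
f 30 29 32
f 30 32 31
f 32 29 33
f 32 33 31
f 33 29 34
f 33 34 31
f 34 29 35
f 34 35 31
f 35 29 36
f 35 36 31
f 36 29 37
f 36 37 31
f 37 29 38
f 37 38 31
f 38 29 39
f 38 39 31
f 39 29 40
f 39 40 31
f 40 29 41
f 40 41 31
f 41 29 30
f 41 30 31
f 42 79 58
f 79 53 82
f 58 82 47
f 79 82 58
f 42 58 54
f 58 47 59
f 54 59 43
f 58 59 54
f 42 54 63
f 54 43 64
f 63 64 49
f 54 64 63
f 42 63 75
f 63 49 78
f 75 78 52
f 63 78 75
f 42 75 79
f 75 52 83
f 79 83 53
f 75 83 79
f 43 59 70
f 59 47 73
f 70 73 51
f 59 73 70
f 47 82 60
f 82 53 81
f 60 81 46
f 82 81 60
f 53 83 80
f 83 52 76
f 80 76 44
f 83 76 80
f 52 78 77
f 78 49 65
f 77 65 48
f 78 65 77
f 49 64 69
f 64 43 66
f 69 66 50
f 64 66 69
f 45 71 57
f 71 51 72
f 57 72 46
f 71 72 57
f 45 57 55
f 57 46 56
f 55 56 44
f 57 56 55
f 45 55 62
f 55 44 61
f 62 61 48
f 55 61 62
f 45 62 67
f 62 48 68
f 67 68 50
f 62 68 67
f 45 67 71
f 67 50 74
f 71 74 51
f 67 74 71
f 46 72 60
f 72 51 73
f 60 73 47
f 72 73 60
f 44 56 80
f 56 46 81
f 80 81 53
f 56 81 80
f 48 61 77
f 61 44 76
f 77 76 52
f 61 76 77
f 50 68 69
f 68 48 65
f 69 65 49
f 68 65 69
f 51 74 70
f 74 50 66
f 70 66 43
f 74 66 70
f 85 84 87
f 85 87 86
f 87 84 88
f 87 88 86
f 88 84 89
f 88 89 86
f 89 84 90
f 89 90 86
f 90 84 91
f 90 91 86
f 91 84 92
f 91 92 86
f 92 84 93
f 92 93 86
f 93 84 94
f 93 94 86
f 94 84 95
f 94 95 86
f 95 84 96
f 95 96 86
f 96 84 97
f 96 97 86
f 97 84 98
f 97 98 86
f 98 84 99
f 98 99 86
f 99 84 100
f 99 100 86
f 100 84 85
f 100 85 86



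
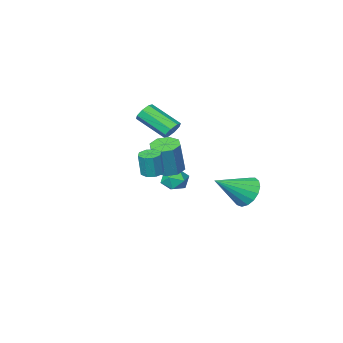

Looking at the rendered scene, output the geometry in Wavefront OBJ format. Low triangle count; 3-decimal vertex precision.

v -1.61 -2.684 -0.286
v -1.076 -2.445 -0.363
v -0.316 -3.837 0.589
v -0.85 -4.076 0.666
v -1.279 -2.298 0.013
v -0.518 -3.69 0.965
v -1.675 -2.378 0.214
v -0.915 -3.769 1.166
v -2.034 -2.636 0.122
v -1.273 -4.028 1.074
v -2.144 -2.923 -0.209
v -1.384 -4.315 0.743
v -1.942 -3.07 -0.585
v -1.181 -4.462 0.367
v -1.545 -2.991 -0.786
v -0.785 -4.382 0.166
v -1.187 -2.732 -0.694
v -0.426 -4.124 0.258
v 0.44 0.501 -1.189
v 0.938 -0.031 -1.231
v 1.338 0.207 0.487
v 0.84 0.739 0.529
v 1.152 0.472 -1.351
v 1.551 0.71 0.368
v 0.948 0.992 -1.375
v 1.348 1.229 0.343
v 0.447 1.224 -1.291
v 0.847 1.462 0.428
v -0.058 1.033 -1.147
v 0.342 1.271 0.571
v -0.271 0.53 -1.028
v 0.128 0.768 0.691
v -0.068 0.011 -1.003
v 0.332 0.248 0.715
v 0.433 -0.222 -1.088
v 0.833 0.016 0.631
v -0.03 1.007 -1.893
v 0.459 0.789 -2.398
v -0.319 -0.129 -1.682
v 0.17 -0.347 -2.187
v 0.401 -0.05 -1.555
v 0.58 0.652 -1.685
v -0.44 0.008 -2.395
v -0.261 0.71 -2.525
v 0.205 0.171 -2.708
v 0.726 0.135 -2.189
v -0.586 0.525 -1.891
v -0.065 0.489 -1.372
v 2.715 2.814 -0.058
v 2.987 2.36 -0.078
v 3.157 2.411 1.119
v 2.885 2.866 1.138
v 3.225 2.685 -0.125
v 3.395 2.737 1.072
v 3.164 3.086 -0.134
v 3.334 3.138 1.063
v 2.84 3.328 -0.098
v 3.01 3.379 1.099
v 2.443 3.269 -0.039
v 2.613 3.32 1.158
v 2.205 2.943 0.008
v 2.375 2.995 1.205
v 2.266 2.542 0.017
v 2.436 2.594 1.214
v 2.59 2.301 -0.019
v 2.76 2.352 1.178
v -3.917 0.359 -3.778
v -3.562 -0.188 -4.469
v -2.223 0.121 -2.722
v -3.431 0.232 -4.585
v -3.412 0.681 -4.515
v -3.507 1.056 -4.277
v -3.697 1.272 -3.924
v -3.937 1.278 -3.538
v -4.172 1.074 -3.207
v -4.349 0.706 -3.007
v -4.427 0.259 -2.983
v -4.388 -0.166 -3.141
v -4.241 -0.47 -3.446
v -4.019 -0.584 -3.826
v -3.775 -0.482 -4.196
f 2 1 5
f 2 5 3
f 3 5 6
f 3 6 4
f 5 1 7
f 5 7 6
f 6 7 8
f 6 8 4
f 7 1 9
f 7 9 8
f 8 9 10
f 8 10 4
f 9 1 11
f 9 11 10
f 10 11 12
f 10 12 4
f 11 1 13
f 11 13 12
f 12 13 14
f 12 14 4
f 13 1 15
f 13 15 14
f 14 15 16
f 14 16 4
f 15 1 17
f 15 17 16
f 16 17 18
f 16 18 4
f 17 1 2
f 17 2 18
f 18 2 3
f 18 3 4
f 20 19 23
f 20 23 21
f 21 23 24
f 21 24 22
f 23 19 25
f 23 25 24
f 24 25 26
f 24 26 22
f 25 19 27
f 25 27 26
f 26 27 28
f 26 28 22
f 27 19 29
f 27 29 28
f 28 29 30
f 28 30 22
f 29 19 31
f 29 31 30
f 30 31 32
f 30 32 22
f 31 19 33
f 31 33 32
f 32 33 34
f 32 34 22
f 33 19 35
f 33 35 34
f 34 35 36
f 34 36 22
f 35 19 20
f 35 20 36
f 36 20 21
f 36 21 22
f 37 48 42
f 37 42 38
f 37 38 44
f 37 44 47
f 37 47 48
f 38 42 46
f 42 48 41
f 48 47 39
f 47 44 43
f 44 38 45
f 40 46 41
f 40 41 39
f 40 39 43
f 40 43 45
f 40 45 46
f 41 46 42
f 39 41 48
f 43 39 47
f 45 43 44
f 46 45 38
f 50 49 53
f 50 53 51
f 51 53 54
f 51 54 52
f 53 49 55
f 53 55 54
f 54 55 56
f 54 56 52
f 55 49 57
f 55 57 56
f 56 57 58
f 56 58 52
f 57 49 59
f 57 59 58
f 58 59 60
f 58 60 52
f 59 49 61
f 59 61 60
f 60 61 62
f 60 62 52
f 61 49 63
f 61 63 62
f 62 63 64
f 62 64 52
f 63 49 65
f 63 65 64
f 64 65 66
f 64 66 52
f 65 49 50
f 65 50 66
f 66 50 51
f 66 51 52
f 68 67 70
f 68 70 69
f 70 67 71
f 70 71 69
f 71 67 72
f 71 72 69
f 72 67 73
f 72 73 69
f 73 67 74
f 73 74 69
f 74 67 75
f 74 75 69
f 75 67 76
f 75 76 69
f 76 67 77
f 76 77 69
f 77 67 78
f 77 78 69
f 78 67 79
f 78 79 69
f 79 67 80
f 79 80 69
f 80 67 81
f 80 81 69
f 81 67 68
f 81 68 69



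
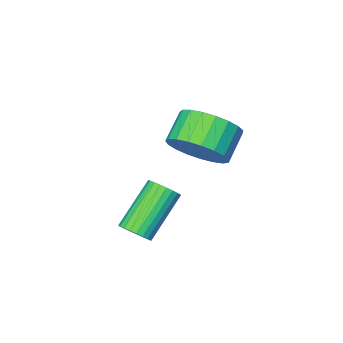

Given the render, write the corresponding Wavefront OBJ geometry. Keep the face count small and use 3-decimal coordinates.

v 1.091 -3.429 3.608
v 1.852 -3.896 4.178
v 1.011 -4.458 4.842
v 0.249 -3.991 4.272
v 1.783 -3.525 4.405
v 0.942 -4.086 5.069
v 1.594 -3.136 4.494
v 0.753 -3.698 5.158
v 1.318 -2.799 4.429
v 0.477 -3.361 5.093
v 1.003 -2.57 4.223
v 0.161 -3.132 4.887
v 0.703 -2.49 3.91
v -0.139 -3.052 4.574
v 0.469 -2.573 3.545
v -0.372 -3.134 4.209
v 0.344 -2.803 3.191
v -0.498 -3.365 3.855
v 0.347 -3.142 2.909
v -0.494 -3.703 3.573
v 0.479 -3.53 2.748
v -0.362 -4.092 3.412
v 0.717 -3.901 2.735
v -0.124 -4.463 3.399
v 1.019 -4.19 2.874
v 0.178 -4.752 3.538
v 1.334 -4.348 3.139
v 0.493 -4.91 3.803
v 1.607 -4.347 3.485
v 0.765 -4.909 4.149
v 1.79 -4.187 3.853
v 0.949 -4.749 4.517
v 4.216 -1.776 2.318
v 4.571 -2.136 2.558
v 3.238 -2.685 3.702
v 2.884 -2.324 3.462
v 4.602 -1.958 2.68
v 3.27 -2.507 3.824
v 4.575 -1.752 2.747
v 3.242 -2.301 3.891
v 4.493 -1.549 2.749
v 3.16 -2.098 3.893
v 4.369 -1.381 2.685
v 3.036 -1.93 3.829
v 4.222 -1.273 2.565
v 2.889 -1.822 3.709
v 4.073 -1.242 2.408
v 2.741 -1.791 3.552
v 3.947 -1.291 2.237
v 2.614 -1.84 3.381
v 3.862 -1.415 2.078
v 2.529 -1.964 3.222
v 3.83 -1.593 1.956
v 2.498 -2.142 3.1
v 3.858 -1.799 1.889
v 2.525 -2.348 3.033
v 3.94 -2.002 1.887
v 2.607 -2.551 3.031
v 4.064 -2.17 1.951
v 2.731 -2.719 3.095
v 4.211 -2.278 2.071
v 2.878 -2.827 3.215
v 4.359 -2.309 2.228
v 3.027 -2.858 3.372
v 4.486 -2.26 2.399
v 3.153 -2.809 3.543
f 2 1 5
f 2 5 3
f 3 5 6
f 3 6 4
f 5 1 7
f 5 7 6
f 6 7 8
f 6 8 4
f 7 1 9
f 7 9 8
f 8 9 10
f 8 10 4
f 9 1 11
f 9 11 10
f 10 11 12
f 10 12 4
f 11 1 13
f 11 13 12
f 12 13 14
f 12 14 4
f 13 1 15
f 13 15 14
f 14 15 16
f 14 16 4
f 15 1 17
f 15 17 16
f 16 17 18
f 16 18 4
f 17 1 19
f 17 19 18
f 18 19 20
f 18 20 4
f 19 1 21
f 19 21 20
f 20 21 22
f 20 22 4
f 21 1 23
f 21 23 22
f 22 23 24
f 22 24 4
f 23 1 25
f 23 25 24
f 24 25 26
f 24 26 4
f 25 1 27
f 25 27 26
f 26 27 28
f 26 28 4
f 27 1 29
f 27 29 28
f 28 29 30
f 28 30 4
f 29 1 31
f 29 31 30
f 30 31 32
f 30 32 4
f 31 1 2
f 31 2 32
f 32 2 3
f 32 3 4
f 34 33 37
f 34 37 35
f 35 37 38
f 35 38 36
f 37 33 39
f 37 39 38
f 38 39 40
f 38 40 36
f 39 33 41
f 39 41 40
f 40 41 42
f 40 42 36
f 41 33 43
f 41 43 42
f 42 43 44
f 42 44 36
f 43 33 45
f 43 45 44
f 44 45 46
f 44 46 36
f 45 33 47
f 45 47 46
f 46 47 48
f 46 48 36
f 47 33 49
f 47 49 48
f 48 49 50
f 48 50 36
f 49 33 51
f 49 51 50
f 50 51 52
f 50 52 36
f 51 33 53
f 51 53 52
f 52 53 54
f 52 54 36
f 53 33 55
f 53 55 54
f 54 55 56
f 54 56 36
f 55 33 57
f 55 57 56
f 56 57 58
f 56 58 36
f 57 33 59
f 57 59 58
f 58 59 60
f 58 60 36
f 59 33 61
f 59 61 60
f 60 61 62
f 60 62 36
f 61 33 63
f 61 63 62
f 62 63 64
f 62 64 36
f 63 33 65
f 63 65 64
f 64 65 66
f 64 66 36
f 65 33 34
f 65 34 66
f 66 34 35
f 66 35 36



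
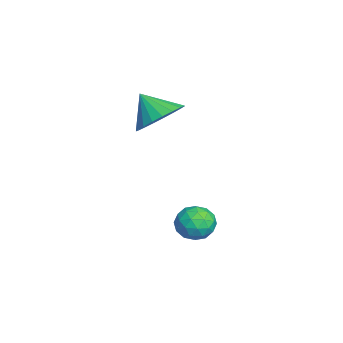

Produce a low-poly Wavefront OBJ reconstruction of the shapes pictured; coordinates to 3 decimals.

v -0.292 2.486 -0.655
v 0.161 2.746 -0.247
v 0.339 1.634 -0.813
v 0.792 1.894 -0.405
v 0.214 1.679 -0.164
v -0.176 2.205 -0.066
v 0.676 2.175 -0.994
v 0.286 2.701 -0.896
v 0.759 2.554 -0.457
v 0.473 2.247 0.056
v 0.027 2.133 -1.116
v -0.259 1.826 -0.603
v -0.121 2.691 -0.437
v 0.621 1.689 -0.623
v 0.281 1.563 -0.481
v 0.547 1.715 -0.241
v -0.319 2.373 -0.331
v -0.053 2.526 -0.091
v -0.022 1.898 -0.042
v 0.553 1.854 -0.969
v 0.819 2.007 -0.729
v -0.047 2.665 -0.819
v 0.219 2.817 -0.579
v 0.522 2.482 -1.018
v 0.497 2.73 -0.321
v 0.868 2.23 -0.413
v 0.8 2.395 -0.759
v 0.571 2.704 -0.702
v 0.329 2.55 -0.019
v 0.7 2.049 -0.112
v 0.36 1.923 0.03
v 0.131 2.232 0.087
v 0.681 2.437 -0.142
v -0.2 2.331 -0.948
v 0.171 1.83 -1.041
v 0.369 2.148 -1.147
v 0.14 2.457 -1.09
v -0.368 2.15 -0.647
v 0.003 1.65 -0.739
v -0.071 1.676 -0.358
v -0.3 1.985 -0.301
v -0.181 1.943 -0.918
v -1.472 1.206 2.95
v -0.909 1.548 3.518
v -1.928 0.594 3.77
v -1.186 1.78 3.538
v -1.512 1.913 3.455
v -1.831 1.924 3.286
v -2.088 1.81 3.058
v -2.239 1.592 2.811
v -2.257 1.307 2.589
v -2.139 1.005 2.429
v -1.906 0.737 2.359
v -1.598 0.551 2.391
v -1.268 0.477 2.52
v -0.973 0.53 2.724
v -0.765 0.699 2.966
v -0.678 0.956 3.206
v -0.73 1.256 3.401
f 1 38 17
f 38 12 41
f 17 41 6
f 38 41 17
f 1 17 13
f 17 6 18
f 13 18 2
f 17 18 13
f 1 13 22
f 13 2 23
f 22 23 8
f 13 23 22
f 1 22 34
f 22 8 37
f 34 37 11
f 22 37 34
f 1 34 38
f 34 11 42
f 38 42 12
f 34 42 38
f 2 18 29
f 18 6 32
f 29 32 10
f 18 32 29
f 6 41 19
f 41 12 40
f 19 40 5
f 41 40 19
f 12 42 39
f 42 11 35
f 39 35 3
f 42 35 39
f 11 37 36
f 37 8 24
f 36 24 7
f 37 24 36
f 8 23 28
f 23 2 25
f 28 25 9
f 23 25 28
f 4 30 16
f 30 10 31
f 16 31 5
f 30 31 16
f 4 16 14
f 16 5 15
f 14 15 3
f 16 15 14
f 4 14 21
f 14 3 20
f 21 20 7
f 14 20 21
f 4 21 26
f 21 7 27
f 26 27 9
f 21 27 26
f 4 26 30
f 26 9 33
f 30 33 10
f 26 33 30
f 5 31 19
f 31 10 32
f 19 32 6
f 31 32 19
f 3 15 39
f 15 5 40
f 39 40 12
f 15 40 39
f 7 20 36
f 20 3 35
f 36 35 11
f 20 35 36
f 9 27 28
f 27 7 24
f 28 24 8
f 27 24 28
f 10 33 29
f 33 9 25
f 29 25 2
f 33 25 29
f 44 43 46
f 44 46 45
f 46 43 47
f 46 47 45
f 47 43 48
f 47 48 45
f 48 43 49
f 48 49 45
f 49 43 50
f 49 50 45
f 50 43 51
f 50 51 45
f 51 43 52
f 51 52 45
f 52 43 53
f 52 53 45
f 53 43 54
f 53 54 45
f 54 43 55
f 54 55 45
f 55 43 56
f 55 56 45
f 56 43 57
f 56 57 45
f 57 43 58
f 57 58 45
f 58 43 59
f 58 59 45
f 59 43 44
f 59 44 45



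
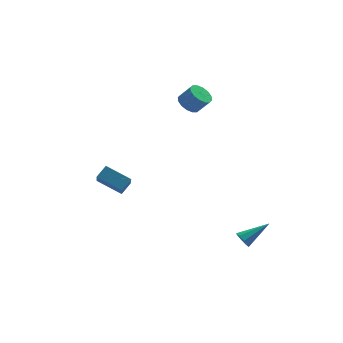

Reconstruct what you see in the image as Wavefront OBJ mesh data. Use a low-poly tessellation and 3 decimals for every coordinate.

v 0.741 3.51 2.381
v 1.118 3.037 1.956
v 1.757 2.776 2.813
v 1.379 3.25 3.239
v 1.303 3.371 1.921
v 1.941 3.11 2.778
v 1.337 3.742 2.008
v 1.975 3.481 2.865
v 1.211 4.051 2.196
v 1.849 3.79 3.053
v 0.959 4.216 2.433
v 1.597 3.955 3.291
v 0.649 4.191 2.657
v 1.287 3.93 3.514
v 0.363 3.984 2.807
v 1.002 3.723 3.664
v 0.179 3.65 2.842
v 0.817 3.389 3.699
v 0.145 3.279 2.755
v 0.783 3.018 3.612
v 0.271 2.97 2.567
v 0.909 2.709 3.424
v 0.523 2.805 2.329
v 1.161 2.544 3.187
v 0.833 2.83 2.106
v 1.471 2.569 2.963
v -4.761 -0.714 -0.445
v -4.866 -1.746 0.538
v -4.231 -0.293 0.052
v -4.335 -1.326 1.036
v -3.565 -1.454 -1.096
v -3.669 -2.487 -0.112
v -3.034 -1.034 -0.598
v -3.139 -2.066 0.385
v 2.457 -3.274 -4.084
v 2.742 -3.503 -4.481
v 3.943 -2.826 -3.276
v 2.662 -3.105 -4.554
v 2.461 -2.805 -4.352
v 2.259 -2.78 -3.993
v 2.172 -3.044 -3.687
v 2.252 -3.443 -3.614
v 2.452 -3.743 -3.816
v 2.655 -3.768 -4.176
f 2 1 5
f 2 5 3
f 3 5 6
f 3 6 4
f 5 1 7
f 5 7 6
f 6 7 8
f 6 8 4
f 7 1 9
f 7 9 8
f 8 9 10
f 8 10 4
f 9 1 11
f 9 11 10
f 10 11 12
f 10 12 4
f 11 1 13
f 11 13 12
f 12 13 14
f 12 14 4
f 13 1 15
f 13 15 14
f 14 15 16
f 14 16 4
f 15 1 17
f 15 17 16
f 16 17 18
f 16 18 4
f 17 1 19
f 17 19 18
f 18 19 20
f 18 20 4
f 19 1 21
f 19 21 20
f 20 21 22
f 20 22 4
f 21 1 23
f 21 23 22
f 22 23 24
f 22 24 4
f 23 1 25
f 23 25 24
f 24 25 26
f 24 26 4
f 25 1 2
f 25 2 26
f 26 2 3
f 26 3 4
f 28 30 27
f 31 28 27
f 27 30 29
f 29 31 27
f 28 34 30
f 32 28 31
f 32 34 28
f 30 34 29
f 33 31 29
f 29 34 33
f 33 32 31
f 34 32 33
f 36 35 38
f 36 38 37
f 38 35 39
f 38 39 37
f 39 35 40
f 39 40 37
f 40 35 41
f 40 41 37
f 41 35 42
f 41 42 37
f 42 35 43
f 42 43 37
f 43 35 44
f 43 44 37
f 44 35 36
f 44 36 37



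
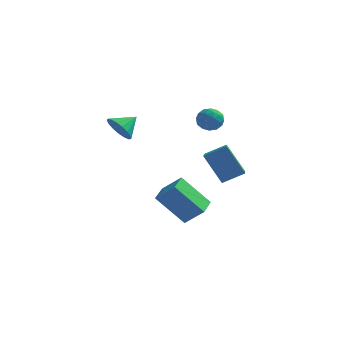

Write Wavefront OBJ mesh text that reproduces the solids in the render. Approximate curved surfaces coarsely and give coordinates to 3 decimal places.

v 1.162 -1.952 -3.731
v -0.284 -2.092 -2.16
v 1.149 -0.687 -3.631
v -0.297 -0.826 -2.059
v 2.157 -2.014 -2.821
v 0.711 -2.153 -1.249
v 2.144 -0.748 -2.72
v 0.698 -0.888 -1.149
v 1.978 -1.405 0.812
v 2.48 -3.386 1.541
v 2.974 -0.947 1.37
v 3.476 -2.929 2.099
v 2.964 -1.711 -0.699
v 3.466 -3.693 0.03
v 3.96 -1.254 -0.141
v 4.462 -3.235 0.588
v 1.19 1.961 1.263
v 1.812 2.247 1.587
v 1.068 1.173 2.193
v 1.69 1.459 2.517
v 1.058 1.874 2.478
v 1.133 2.361 1.904
v 1.747 1.059 1.876
v 1.822 1.546 1.302
v 2.156 1.689 1.966
v 1.73 2.193 2.338
v 1.15 1.227 1.442
v 0.724 1.731 1.814
v 1.511 2.174 1.344
v 1.369 1.246 2.436
v 0.997 1.49 2.414
v 1.363 1.658 2.604
v 1.113 2.241 1.53
v 1.478 2.409 1.72
v 1.035 2.189 2.244
v 1.402 1.011 2.06
v 1.767 1.179 2.25
v 1.517 1.762 1.176
v 1.883 1.93 1.366
v 1.845 1.231 1.536
v 2.079 2.014 1.757
v 2.008 1.55 2.303
v 2.041 1.315 1.927
v 2.085 1.602 1.589
v 1.829 2.31 1.975
v 1.758 1.846 2.522
v 1.386 2.09 2.499
v 1.43 2.377 2.161
v 2.031 1.982 2.198
v 1.122 1.574 1.258
v 1.051 1.11 1.805
v 1.45 1.043 1.619
v 1.494 1.33 1.281
v 0.872 1.87 1.477
v 0.801 1.406 2.023
v 0.795 1.818 2.191
v 0.839 2.105 1.853
v 0.849 1.438 1.582
v -3.024 0.805 1.08
v -2.395 0.2 1.192
v -2.356 1.615 1.7
v -2.29 0.39 0.83
v -2.353 0.674 0.526
v -2.57 0.989 0.349
v -2.891 1.261 0.34
v -3.243 1.429 0.499
v -3.544 1.454 0.792
v -3.727 1.33 1.151
v -3.748 1.085 1.494
v -3.604 0.777 1.741
v -3.327 0.475 1.838
v -2.98 0.248 1.76
v -2.644 0.149 1.527
f 2 4 1
f 5 2 1
f 1 4 3
f 3 5 1
f 2 8 4
f 6 2 5
f 6 8 2
f 4 8 3
f 7 5 3
f 3 8 7
f 7 6 5
f 8 6 7
f 10 12 9
f 13 10 9
f 9 12 11
f 11 13 9
f 10 16 12
f 14 10 13
f 14 16 10
f 12 16 11
f 15 13 11
f 11 16 15
f 15 14 13
f 16 14 15
f 17 54 33
f 54 28 57
f 33 57 22
f 54 57 33
f 17 33 29
f 33 22 34
f 29 34 18
f 33 34 29
f 17 29 38
f 29 18 39
f 38 39 24
f 29 39 38
f 17 38 50
f 38 24 53
f 50 53 27
f 38 53 50
f 17 50 54
f 50 27 58
f 54 58 28
f 50 58 54
f 18 34 45
f 34 22 48
f 45 48 26
f 34 48 45
f 22 57 35
f 57 28 56
f 35 56 21
f 57 56 35
f 28 58 55
f 58 27 51
f 55 51 19
f 58 51 55
f 27 53 52
f 53 24 40
f 52 40 23
f 53 40 52
f 24 39 44
f 39 18 41
f 44 41 25
f 39 41 44
f 20 46 32
f 46 26 47
f 32 47 21
f 46 47 32
f 20 32 30
f 32 21 31
f 30 31 19
f 32 31 30
f 20 30 37
f 30 19 36
f 37 36 23
f 30 36 37
f 20 37 42
f 37 23 43
f 42 43 25
f 37 43 42
f 20 42 46
f 42 25 49
f 46 49 26
f 42 49 46
f 21 47 35
f 47 26 48
f 35 48 22
f 47 48 35
f 19 31 55
f 31 21 56
f 55 56 28
f 31 56 55
f 23 36 52
f 36 19 51
f 52 51 27
f 36 51 52
f 25 43 44
f 43 23 40
f 44 40 24
f 43 40 44
f 26 49 45
f 49 25 41
f 45 41 18
f 49 41 45
f 60 59 62
f 60 62 61
f 62 59 63
f 62 63 61
f 63 59 64
f 63 64 61
f 64 59 65
f 64 65 61
f 65 59 66
f 65 66 61
f 66 59 67
f 66 67 61
f 67 59 68
f 67 68 61
f 68 59 69
f 68 69 61
f 69 59 70
f 69 70 61
f 70 59 71
f 70 71 61
f 71 59 72
f 71 72 61
f 72 59 73
f 72 73 61
f 73 59 60
f 73 60 61



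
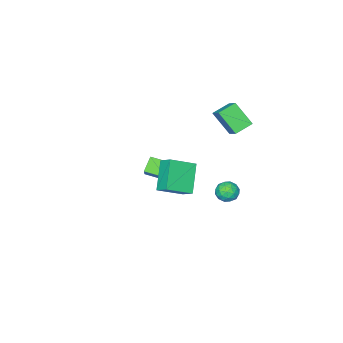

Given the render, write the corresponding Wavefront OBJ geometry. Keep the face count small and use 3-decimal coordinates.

v 1.849 2.856 2.816
v 1.891 3.541 3.283
v 2.809 3.592 1.65
v 2.851 4.277 2.117
v 3.029 2.343 3.463
v 3.071 3.028 3.93
v 3.989 3.079 2.297
v 4.031 3.764 2.764
v -1.498 -3.633 -3.281
v -2.17 -3.867 -2.637
v -2.087 -2.682 -3.549
v -2.759 -2.916 -2.905
v -0.801 -2.924 -2.295
v -1.473 -3.158 -1.651
v -1.39 -1.973 -2.563
v -2.062 -2.207 -1.919
v -2.518 1.643 -1.898
v -2.24 2.105 -2.264
v -1.64 1.575 -1.316
v -1.362 2.037 -1.682
v -1.856 2.189 -1.285
v -2.398 2.231 -1.644
v -1.482 1.449 -1.936
v -2.024 1.491 -2.295
v -1.599 1.985 -2.287
v -1.831 2.443 -1.885
v -2.049 1.237 -1.695
v -2.281 1.695 -1.293
v -2.456 1.88 -2.132
v -1.424 1.8 -1.448
v -1.715 1.89 -1.215
v -1.551 2.161 -1.43
v -2.549 1.954 -1.768
v -2.385 2.226 -1.983
v -2.16 2.275 -1.407
v -1.495 1.454 -1.597
v -1.331 1.726 -1.812
v -2.329 1.519 -2.15
v -2.165 1.79 -2.365
v -1.72 1.405 -2.173
v -1.916 2.081 -2.361
v -1.4 2.041 -2.019
v -1.47 1.695 -2.168
v -1.789 1.72 -2.379
v -2.052 2.35 -2.124
v -1.536 2.31 -1.782
v -1.826 2.4 -1.549
v -2.145 2.424 -1.76
v -1.675 2.28 -2.138
v -2.344 1.37 -1.798
v -1.828 1.33 -1.456
v -1.735 1.256 -1.82
v -2.054 1.28 -2.031
v -2.48 1.639 -1.561
v -1.964 1.599 -1.219
v -2.091 1.96 -1.201
v -2.41 1.985 -1.412
v -2.205 1.4 -1.442
v -4.088 0.974 1.706
v -3.887 -0.021 2.824
v -3.67 1.803 2.368
v -3.469 0.808 3.486
v -3.131 0.772 1.354
v -2.93 -0.223 2.472
v -2.713 1.601 2.016
v -2.512 0.606 3.134
f 2 4 1
f 5 2 1
f 1 4 3
f 3 5 1
f 2 8 4
f 6 2 5
f 6 8 2
f 4 8 3
f 7 5 3
f 3 8 7
f 7 6 5
f 8 6 7
f 10 12 9
f 13 10 9
f 9 12 11
f 11 13 9
f 10 16 12
f 14 10 13
f 14 16 10
f 12 16 11
f 15 13 11
f 11 16 15
f 15 14 13
f 16 14 15
f 17 54 33
f 54 28 57
f 33 57 22
f 54 57 33
f 17 33 29
f 33 22 34
f 29 34 18
f 33 34 29
f 17 29 38
f 29 18 39
f 38 39 24
f 29 39 38
f 17 38 50
f 38 24 53
f 50 53 27
f 38 53 50
f 17 50 54
f 50 27 58
f 54 58 28
f 50 58 54
f 18 34 45
f 34 22 48
f 45 48 26
f 34 48 45
f 22 57 35
f 57 28 56
f 35 56 21
f 57 56 35
f 28 58 55
f 58 27 51
f 55 51 19
f 58 51 55
f 27 53 52
f 53 24 40
f 52 40 23
f 53 40 52
f 24 39 44
f 39 18 41
f 44 41 25
f 39 41 44
f 20 46 32
f 46 26 47
f 32 47 21
f 46 47 32
f 20 32 30
f 32 21 31
f 30 31 19
f 32 31 30
f 20 30 37
f 30 19 36
f 37 36 23
f 30 36 37
f 20 37 42
f 37 23 43
f 42 43 25
f 37 43 42
f 20 42 46
f 42 25 49
f 46 49 26
f 42 49 46
f 21 47 35
f 47 26 48
f 35 48 22
f 47 48 35
f 19 31 55
f 31 21 56
f 55 56 28
f 31 56 55
f 23 36 52
f 36 19 51
f 52 51 27
f 36 51 52
f 25 43 44
f 43 23 40
f 44 40 24
f 43 40 44
f 26 49 45
f 49 25 41
f 45 41 18
f 49 41 45
f 60 62 59
f 63 60 59
f 59 62 61
f 61 63 59
f 60 66 62
f 64 60 63
f 64 66 60
f 62 66 61
f 65 63 61
f 61 66 65
f 65 64 63
f 66 64 65



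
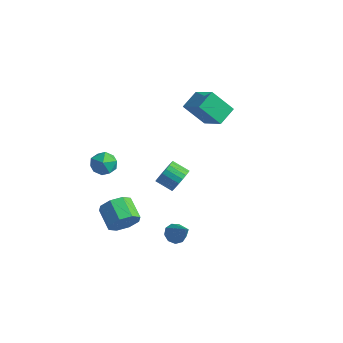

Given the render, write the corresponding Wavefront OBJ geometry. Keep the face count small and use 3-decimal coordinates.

v 1.549 -2.037 -2.765
v 2.04 -1.988 -3.234
v 2.751 -2.303 -1.535
v 1.949 -1.569 -3.054
v 1.671 -1.369 -2.74
v 1.336 -1.481 -2.437
v 1.101 -1.854 -2.288
v 1.076 -2.312 -2.362
v 1.272 -2.642 -2.625
v 1.598 -2.689 -2.953
v 1.901 -2.431 -3.194
v -1.842 2.356 3.778
v -0.307 1.978 4.719
v -1.907 3.53 4.356
v -0.372 3.151 5.297
v -0.848 3.069 2.443
v 0.687 2.69 3.384
v -0.913 4.242 3.021
v 0.622 3.864 3.962
v 2.365 -2.511 2.505
v 2.654 -2.23 3.195
v 1.745 -2.548 3.706
v 1.455 -2.829 3.015
v 2.494 -1.965 3.075
v 1.585 -2.282 3.585
v 2.311 -1.794 2.855
v 1.402 -2.112 3.366
v 2.138 -1.747 2.575
v 1.229 -2.065 3.086
v 2.004 -1.833 2.283
v 1.094 -2.15 2.794
v 1.932 -2.035 2.029
v 1.022 -2.353 2.54
v 1.935 -2.32 1.858
v 1.025 -2.637 2.368
v 2.012 -2.638 1.798
v 1.103 -2.955 2.308
v 2.15 -2.934 1.86
v 1.241 -3.251 2.371
v 2.326 -3.157 2.034
v 1.416 -3.474 2.545
v 2.508 -3.268 2.289
v 1.598 -3.586 2.8
v 2.665 -3.249 2.582
v 1.756 -3.566 3.092
v 2.771 -3.102 2.861
v 1.861 -3.419 3.371
v 2.806 -2.852 3.078
v 1.896 -3.17 3.589
v 2.765 -2.544 3.197
v 1.855 -2.862 3.707
v -3.168 -2.681 1.026
v -2.277 -2.655 1.096
v -3.223 -3.665 2.084
v -2.332 -3.639 2.154
v -2.821 -2.935 2.407
v -2.787 -2.327 1.753
v -2.713 -3.993 1.427
v -2.679 -3.385 0.773
v -1.996 -3.466 1.344
v -2.063 -2.812 1.95
v -3.437 -3.508 1.23
v -3.504 -2.854 1.836
v -1.582 -2.806 -3.191
v -1.079 -2.688 -2.346
v -2.315 -2.155 -1.685
v -2.818 -2.274 -2.529
v -1.051 -2.074 -2.789
v -2.287 -1.541 -2.127
v -1.334 -1.889 -3.467
v -2.57 -1.356 -2.805
v -1.762 -2.241 -3.983
v -2.998 -1.708 -3.322
v -2.085 -2.925 -4.035
v -3.321 -2.392 -3.374
v -2.113 -3.539 -3.593
v -3.349 -3.006 -2.931
v -1.83 -3.724 -2.915
v -3.066 -3.191 -2.253
v -1.402 -3.372 -2.398
v -2.638 -2.839 -1.737
f 2 1 4
f 2 4 3
f 4 1 5
f 4 5 3
f 5 1 6
f 5 6 3
f 6 1 7
f 6 7 3
f 7 1 8
f 7 8 3
f 8 1 9
f 8 9 3
f 9 1 10
f 9 10 3
f 10 1 11
f 10 11 3
f 11 1 2
f 11 2 3
f 13 15 12
f 16 13 12
f 12 15 14
f 14 16 12
f 13 19 15
f 17 13 16
f 17 19 13
f 15 19 14
f 18 16 14
f 14 19 18
f 18 17 16
f 19 17 18
f 21 20 24
f 21 24 22
f 22 24 25
f 22 25 23
f 24 20 26
f 24 26 25
f 25 26 27
f 25 27 23
f 26 20 28
f 26 28 27
f 27 28 29
f 27 29 23
f 28 20 30
f 28 30 29
f 29 30 31
f 29 31 23
f 30 20 32
f 30 32 31
f 31 32 33
f 31 33 23
f 32 20 34
f 32 34 33
f 33 34 35
f 33 35 23
f 34 20 36
f 34 36 35
f 35 36 37
f 35 37 23
f 36 20 38
f 36 38 37
f 37 38 39
f 37 39 23
f 38 20 40
f 38 40 39
f 39 40 41
f 39 41 23
f 40 20 42
f 40 42 41
f 41 42 43
f 41 43 23
f 42 20 44
f 42 44 43
f 43 44 45
f 43 45 23
f 44 20 46
f 44 46 45
f 45 46 47
f 45 47 23
f 46 20 48
f 46 48 47
f 47 48 49
f 47 49 23
f 48 20 50
f 48 50 49
f 49 50 51
f 49 51 23
f 50 20 21
f 50 21 51
f 51 21 22
f 51 22 23
f 52 63 57
f 52 57 53
f 52 53 59
f 52 59 62
f 52 62 63
f 53 57 61
f 57 63 56
f 63 62 54
f 62 59 58
f 59 53 60
f 55 61 56
f 55 56 54
f 55 54 58
f 55 58 60
f 55 60 61
f 56 61 57
f 54 56 63
f 58 54 62
f 60 58 59
f 61 60 53
f 65 64 68
f 65 68 66
f 66 68 69
f 66 69 67
f 68 64 70
f 68 70 69
f 69 70 71
f 69 71 67
f 70 64 72
f 70 72 71
f 71 72 73
f 71 73 67
f 72 64 74
f 72 74 73
f 73 74 75
f 73 75 67
f 74 64 76
f 74 76 75
f 75 76 77
f 75 77 67
f 76 64 78
f 76 78 77
f 77 78 79
f 77 79 67
f 78 64 80
f 78 80 79
f 79 80 81
f 79 81 67
f 80 64 65
f 80 65 81
f 81 65 66
f 81 66 67



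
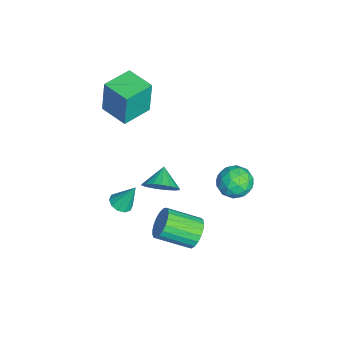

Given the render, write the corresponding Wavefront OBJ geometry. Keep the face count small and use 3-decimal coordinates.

v 1.438 4.018 2.022
v 2.238 3.927 1.469
v 0.722 2.893 1.171
v 1.522 2.802 0.618
v 1.538 2.511 1.551
v 1.98 3.206 2.077
v 0.98 3.614 0.563
v 1.422 4.309 1.089
v 1.955 3.677 0.567
v 2.3 2.996 1.177
v 0.66 3.824 1.463
v 1.005 3.143 2.073
v 1.901 4.071 1.82
v 1.059 2.749 0.82
v 1.068 2.578 1.368
v 1.539 2.524 1.043
v 1.749 3.648 2.178
v 2.22 3.594 1.852
v 1.808 2.762 1.901
v 0.74 3.226 0.788
v 1.211 3.172 0.462
v 1.421 4.296 1.597
v 1.892 4.242 1.272
v 1.152 4.058 0.739
v 2.205 3.871 0.965
v 1.784 3.21 0.464
v 1.465 3.687 0.432
v 1.725 4.095 0.741
v 2.408 3.471 1.324
v 1.987 2.809 0.823
v 1.996 2.638 1.372
v 2.256 3.047 1.681
v 2.242 3.324 0.793
v 0.973 4.011 1.817
v 0.552 3.349 1.316
v 0.704 3.773 0.959
v 0.964 4.182 1.268
v 1.176 3.61 2.176
v 0.755 2.949 1.675
v 1.235 2.725 1.899
v 1.495 3.133 2.208
v 0.718 3.496 1.847
v -1.098 -2.272 -3.584
v -0.661 -2.727 -3.357
v -1.042 -1.508 -2.156
v -0.446 -2.419 -3.53
v -0.48 -2.054 -3.724
v -0.749 -1.773 -3.864
v -1.152 -1.682 -3.897
v -1.534 -1.816 -3.811
v -1.749 -2.125 -3.637
v -1.716 -2.489 -3.444
v -1.446 -2.771 -3.304
v -1.043 -2.861 -3.271
v 1.198 -0.185 0.477
v 1.734 -0.113 1.27
v 0.222 -0.035 1.123
v 1.708 0.292 1.136
v 1.58 0.602 0.871
v 1.377 0.757 0.528
v 1.138 0.724 0.176
v 0.912 0.512 -0.118
v 0.741 0.162 -0.293
v 0.662 -0.257 -0.316
v 0.688 -0.662 -0.182
v 0.816 -0.973 0.083
v 1.019 -1.127 0.425
v 1.257 -1.095 0.778
v 1.484 -0.882 1.071
v 1.654 -0.532 1.247
v 2.466 1.55 -1.987
v 3.111 1.819 -1.435
v 3.098 0.099 -0.581
v 2.454 -0.17 -1.133
v 2.805 1.914 -1.249
v 2.792 0.194 -0.395
v 2.441 1.946 -1.19
v 2.428 0.226 -0.336
v 2.081 1.909 -1.269
v 2.069 0.189 -0.416
v 1.788 1.81 -1.473
v 1.775 0.091 -0.619
v 1.612 1.666 -1.765
v 1.6 -0.053 -0.911
v 1.584 1.502 -2.095
v 1.572 -0.217 -1.242
v 1.709 1.347 -2.407
v 1.696 -0.373 -1.553
v 1.964 1.226 -2.646
v 1.951 -0.494 -1.793
v 2.306 1.161 -2.772
v 2.293 -0.558 -1.918
v 2.676 1.164 -2.761
v 2.663 -0.556 -1.907
v 3.01 1.233 -2.617
v 2.997 -0.487 -1.763
v 3.25 1.357 -2.363
v 3.237 -0.363 -1.509
v 3.354 1.514 -2.045
v 3.341 -0.205 -1.191
v 3.305 1.678 -1.717
v 3.292 -0.042 -0.863
v -3.727 -3.241 1.737
v -3.725 -3.102 3.803
v -4.977 -2.033 1.658
v -4.974 -1.894 3.723
v -2.586 -2.066 1.657
v -2.583 -1.927 3.722
v -3.835 -0.858 1.577
v -3.833 -0.719 3.643
f 1 38 17
f 38 12 41
f 17 41 6
f 38 41 17
f 1 17 13
f 17 6 18
f 13 18 2
f 17 18 13
f 1 13 22
f 13 2 23
f 22 23 8
f 13 23 22
f 1 22 34
f 22 8 37
f 34 37 11
f 22 37 34
f 1 34 38
f 34 11 42
f 38 42 12
f 34 42 38
f 2 18 29
f 18 6 32
f 29 32 10
f 18 32 29
f 6 41 19
f 41 12 40
f 19 40 5
f 41 40 19
f 12 42 39
f 42 11 35
f 39 35 3
f 42 35 39
f 11 37 36
f 37 8 24
f 36 24 7
f 37 24 36
f 8 23 28
f 23 2 25
f 28 25 9
f 23 25 28
f 4 30 16
f 30 10 31
f 16 31 5
f 30 31 16
f 4 16 14
f 16 5 15
f 14 15 3
f 16 15 14
f 4 14 21
f 14 3 20
f 21 20 7
f 14 20 21
f 4 21 26
f 21 7 27
f 26 27 9
f 21 27 26
f 4 26 30
f 26 9 33
f 30 33 10
f 26 33 30
f 5 31 19
f 31 10 32
f 19 32 6
f 31 32 19
f 3 15 39
f 15 5 40
f 39 40 12
f 15 40 39
f 7 20 36
f 20 3 35
f 36 35 11
f 20 35 36
f 9 27 28
f 27 7 24
f 28 24 8
f 27 24 28
f 10 33 29
f 33 9 25
f 29 25 2
f 33 25 29
f 44 43 46
f 44 46 45
f 46 43 47
f 46 47 45
f 47 43 48
f 47 48 45
f 48 43 49
f 48 49 45
f 49 43 50
f 49 50 45
f 50 43 51
f 50 51 45
f 51 43 52
f 51 52 45
f 52 43 53
f 52 53 45
f 53 43 54
f 53 54 45
f 54 43 44
f 54 44 45
f 56 55 58
f 56 58 57
f 58 55 59
f 58 59 57
f 59 55 60
f 59 60 57
f 60 55 61
f 60 61 57
f 61 55 62
f 61 62 57
f 62 55 63
f 62 63 57
f 63 55 64
f 63 64 57
f 64 55 65
f 64 65 57
f 65 55 66
f 65 66 57
f 66 55 67
f 66 67 57
f 67 55 68
f 67 68 57
f 68 55 69
f 68 69 57
f 69 55 70
f 69 70 57
f 70 55 56
f 70 56 57
f 72 71 75
f 72 75 73
f 73 75 76
f 73 76 74
f 75 71 77
f 75 77 76
f 76 77 78
f 76 78 74
f 77 71 79
f 77 79 78
f 78 79 80
f 78 80 74
f 79 71 81
f 79 81 80
f 80 81 82
f 80 82 74
f 81 71 83
f 81 83 82
f 82 83 84
f 82 84 74
f 83 71 85
f 83 85 84
f 84 85 86
f 84 86 74
f 85 71 87
f 85 87 86
f 86 87 88
f 86 88 74
f 87 71 89
f 87 89 88
f 88 89 90
f 88 90 74
f 89 71 91
f 89 91 90
f 90 91 92
f 90 92 74
f 91 71 93
f 91 93 92
f 92 93 94
f 92 94 74
f 93 71 95
f 93 95 94
f 94 95 96
f 94 96 74
f 95 71 97
f 95 97 96
f 96 97 98
f 96 98 74
f 97 71 99
f 97 99 98
f 98 99 100
f 98 100 74
f 99 71 101
f 99 101 100
f 100 101 102
f 100 102 74
f 101 71 72
f 101 72 102
f 102 72 73
f 102 73 74
f 104 106 103
f 107 104 103
f 103 106 105
f 105 107 103
f 104 110 106
f 108 104 107
f 108 110 104
f 106 110 105
f 109 107 105
f 105 110 109
f 109 108 107
f 110 108 109

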